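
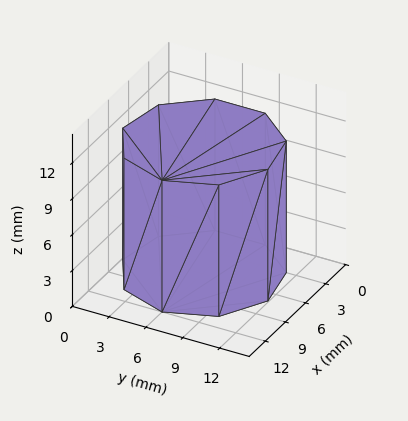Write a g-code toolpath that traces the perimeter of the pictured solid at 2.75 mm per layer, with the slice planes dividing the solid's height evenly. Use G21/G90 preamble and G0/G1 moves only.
Reading the render: the shape is a regular 9-sided prism (a cylinder approximated with 9 flat sides), circumscribed radius ≈ 6 mm, height ≈ 11 mm (dimensions read to the nearest mm from the axis ticks). For the g-code, the solid's height is divided into equal slices at the stated Δz and each level perimeter traced with G1 moves after a G0 lift.

; perimeter-only toolpath
G21 ; units = mm
G90 ; absolute positioning
G28 ; home
; layer 1
G0 Z2.75
G0 X12.00 Y6.00
G1 X10.60 Y9.86
G1 X7.04 Y11.91
G1 X3.00 Y11.20
G1 X0.36 Y8.05
G1 X0.36 Y3.95
G1 X3.00 Y0.80
G1 X7.04 Y0.09
G1 X10.60 Y2.14
G1 X12.00 Y6.00
; layer 2
G0 Z5.50
G0 X12.00 Y6.00
G1 X10.60 Y9.86
G1 X7.04 Y11.91
G1 X3.00 Y11.20
G1 X0.36 Y8.05
G1 X0.36 Y3.95
G1 X3.00 Y0.80
G1 X7.04 Y0.09
G1 X10.60 Y2.14
G1 X12.00 Y6.00
; layer 3
G0 Z8.25
G0 X12.00 Y6.00
G1 X10.60 Y9.86
G1 X7.04 Y11.91
G1 X3.00 Y11.20
G1 X0.36 Y8.05
G1 X0.36 Y3.95
G1 X3.00 Y0.80
G1 X7.04 Y0.09
G1 X10.60 Y2.14
G1 X12.00 Y6.00
; layer 4
G0 Z11.00
G0 X12.00 Y6.00
G1 X10.60 Y9.86
G1 X7.04 Y11.91
G1 X3.00 Y11.20
G1 X0.36 Y8.05
G1 X0.36 Y3.95
G1 X3.00 Y0.80
G1 X7.04 Y0.09
G1 X10.60 Y2.14
G1 X12.00 Y6.00
M2 ; end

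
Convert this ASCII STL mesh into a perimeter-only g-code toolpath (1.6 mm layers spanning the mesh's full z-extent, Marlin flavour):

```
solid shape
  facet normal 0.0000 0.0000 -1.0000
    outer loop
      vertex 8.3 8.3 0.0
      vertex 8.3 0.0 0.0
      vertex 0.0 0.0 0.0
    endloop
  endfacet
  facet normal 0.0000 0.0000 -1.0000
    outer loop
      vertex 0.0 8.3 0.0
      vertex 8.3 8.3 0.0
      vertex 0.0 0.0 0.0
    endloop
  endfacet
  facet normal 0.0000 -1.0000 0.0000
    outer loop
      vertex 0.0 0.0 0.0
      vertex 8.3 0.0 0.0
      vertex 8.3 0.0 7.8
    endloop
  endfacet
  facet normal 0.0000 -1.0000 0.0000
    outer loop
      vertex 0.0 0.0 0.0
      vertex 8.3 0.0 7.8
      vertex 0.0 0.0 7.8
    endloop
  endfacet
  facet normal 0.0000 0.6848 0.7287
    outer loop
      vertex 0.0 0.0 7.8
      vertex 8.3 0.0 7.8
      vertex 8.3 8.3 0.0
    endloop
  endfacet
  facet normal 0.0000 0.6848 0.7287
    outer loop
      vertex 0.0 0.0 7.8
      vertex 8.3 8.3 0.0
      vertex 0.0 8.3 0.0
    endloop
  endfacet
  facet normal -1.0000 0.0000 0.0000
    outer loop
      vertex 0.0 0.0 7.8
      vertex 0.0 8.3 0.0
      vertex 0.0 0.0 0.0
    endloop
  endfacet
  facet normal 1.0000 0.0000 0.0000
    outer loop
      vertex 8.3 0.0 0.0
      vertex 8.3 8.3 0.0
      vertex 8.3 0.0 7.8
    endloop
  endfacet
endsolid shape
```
; perimeter-only toolpath
G21 ; units = mm
G90 ; absolute positioning
G28 ; home
; layer 1
G0 Z1.6
G0 X0.0 Y0.0
G1 X8.3 Y0.0
G1 X8.3 Y6.6
G1 X0.0 Y6.6
G1 X0.0 Y0.0
; layer 2
G0 Z3.1
G0 X0.0 Y0.0
G1 X8.3 Y0.0
G1 X8.3 Y5.0
G1 X0.0 Y5.0
G1 X0.0 Y0.0
; layer 3
G0 Z4.7
G0 X0.0 Y0.0
G1 X8.3 Y0.0
G1 X8.3 Y3.3
G1 X0.0 Y3.3
G1 X0.0 Y0.0
; layer 4
G0 Z6.2
G0 X0.0 Y0.0
G1 X8.3 Y0.0
G1 X8.3 Y1.7
G1 X0.0 Y1.7
G1 X0.0 Y0.0
M2 ; end

The solid is a wedge (ramp): 8.3 × 8.3 mm base, rising to 7.8 mm along the y=0 edge and sloping linearly to z=0 at y=8.3. Slicing at Δz = 1.6 mm — 5 equal slices spanning the solid's height, so layer i sits at z = i·h/5 — gives 4 non-empty perimeters. Each is a 4-segment closed polygon; G0 lifts to the layer z and rapids to the start vertex, then G1 traces the edges. The cross-section shrinks linearly with z (the slice at the apex is degenerate and omitted).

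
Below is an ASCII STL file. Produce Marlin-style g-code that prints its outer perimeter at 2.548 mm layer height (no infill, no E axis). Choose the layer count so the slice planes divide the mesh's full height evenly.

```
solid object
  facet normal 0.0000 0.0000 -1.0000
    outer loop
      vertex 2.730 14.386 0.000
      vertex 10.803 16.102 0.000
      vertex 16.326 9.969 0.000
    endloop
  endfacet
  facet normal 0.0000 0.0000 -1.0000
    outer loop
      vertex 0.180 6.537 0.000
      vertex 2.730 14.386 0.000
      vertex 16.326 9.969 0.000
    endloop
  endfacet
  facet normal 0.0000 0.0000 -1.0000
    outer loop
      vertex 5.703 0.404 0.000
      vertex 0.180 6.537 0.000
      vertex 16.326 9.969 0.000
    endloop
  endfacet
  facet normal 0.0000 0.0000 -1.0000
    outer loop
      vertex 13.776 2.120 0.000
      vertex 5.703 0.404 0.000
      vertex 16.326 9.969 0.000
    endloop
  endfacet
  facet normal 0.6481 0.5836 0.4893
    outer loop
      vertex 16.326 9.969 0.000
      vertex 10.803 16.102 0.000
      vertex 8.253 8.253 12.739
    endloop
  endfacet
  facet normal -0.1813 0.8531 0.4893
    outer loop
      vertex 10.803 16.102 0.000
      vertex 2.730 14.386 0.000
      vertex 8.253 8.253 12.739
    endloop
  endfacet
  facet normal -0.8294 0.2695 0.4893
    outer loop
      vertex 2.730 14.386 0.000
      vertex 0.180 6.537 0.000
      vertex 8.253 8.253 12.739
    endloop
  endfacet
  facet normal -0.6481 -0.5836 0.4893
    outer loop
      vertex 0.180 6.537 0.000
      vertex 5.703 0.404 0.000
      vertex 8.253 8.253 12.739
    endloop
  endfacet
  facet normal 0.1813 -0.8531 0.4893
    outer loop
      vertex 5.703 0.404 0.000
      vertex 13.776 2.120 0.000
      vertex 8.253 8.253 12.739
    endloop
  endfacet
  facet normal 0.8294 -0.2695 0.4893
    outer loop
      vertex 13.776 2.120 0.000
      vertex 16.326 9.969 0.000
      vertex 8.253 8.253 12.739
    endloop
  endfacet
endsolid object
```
; perimeter-only toolpath
G21 ; units = mm
G90 ; absolute positioning
G28 ; home
; layer 1
G0 Z2.548
G0 X14.711 Y9.626
G1 X10.293 Y14.532
G1 X3.835 Y13.159
G1 X1.795 Y6.880
G1 X6.213 Y1.974
G1 X12.671 Y3.347
G1 X14.711 Y9.626
; layer 2
G0 Z5.096
G0 X13.097 Y9.283
G1 X9.783 Y12.962
G1 X4.939 Y11.933
G1 X3.409 Y7.223
G1 X6.723 Y3.544
G1 X11.567 Y4.573
G1 X13.097 Y9.283
; layer 3
G0 Z7.643
G0 X11.482 Y8.939
G1 X9.273 Y11.393
G1 X6.044 Y10.706
G1 X5.024 Y7.567
G1 X7.233 Y5.113
G1 X10.462 Y5.800
G1 X11.482 Y8.939
; layer 4
G0 Z10.191
G0 X9.868 Y8.596
G1 X8.763 Y9.823
G1 X7.148 Y9.480
G1 X6.638 Y7.910
G1 X7.743 Y6.683
G1 X9.358 Y7.026
G1 X9.868 Y8.596
M2 ; end

The solid is a regular 6-sided pyramid, base circumscribed radius ≈ 8.25 mm, apex at z ≈ 12.7 mm. Slicing at Δz = 2.548 mm — 5 equal slices spanning the solid's height, so layer i sits at z = i·h/5 — gives 4 non-empty perimeters. Each is a 6-segment closed polygon; G0 lifts to the layer z and rapids to the start vertex, then G1 traces the edges. The cross-section shrinks linearly with z (the slice at the apex is degenerate and omitted).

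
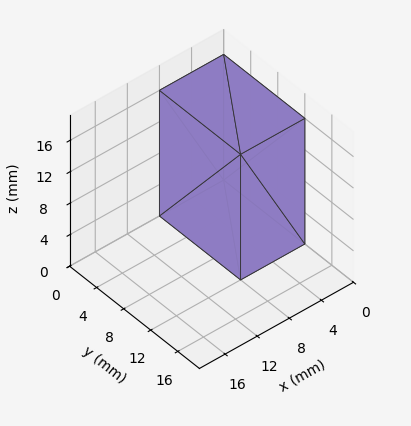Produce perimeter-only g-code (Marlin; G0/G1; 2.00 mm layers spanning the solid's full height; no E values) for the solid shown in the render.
Reading the render: the shape is a rectangular box, roughly 8 × 12 mm footprint and 16 mm tall (dimensions read to the nearest mm from the axis ticks). For the g-code, the solid's height is divided into equal slices at the stated Δz and each level perimeter traced with G1 moves after a G0 lift.

; perimeter-only toolpath
G21 ; units = mm
G90 ; absolute positioning
G28 ; home
; layer 1
G0 Z2.00
G0 X0.00 Y0.00
G1 X8.00 Y0.00
G1 X8.00 Y12.00
G1 X0.00 Y12.00
G1 X0.00 Y0.00
; layer 2
G0 Z4.00
G0 X0.00 Y0.00
G1 X8.00 Y0.00
G1 X8.00 Y12.00
G1 X0.00 Y12.00
G1 X0.00 Y0.00
; layer 3
G0 Z6.00
G0 X0.00 Y0.00
G1 X8.00 Y0.00
G1 X8.00 Y12.00
G1 X0.00 Y12.00
G1 X0.00 Y0.00
; layer 4
G0 Z8.00
G0 X0.00 Y0.00
G1 X8.00 Y0.00
G1 X8.00 Y12.00
G1 X0.00 Y12.00
G1 X0.00 Y0.00
; layer 5
G0 Z10.00
G0 X0.00 Y0.00
G1 X8.00 Y0.00
G1 X8.00 Y12.00
G1 X0.00 Y12.00
G1 X0.00 Y0.00
; layer 6
G0 Z12.00
G0 X0.00 Y0.00
G1 X8.00 Y0.00
G1 X8.00 Y12.00
G1 X0.00 Y12.00
G1 X0.00 Y0.00
; layer 7
G0 Z14.00
G0 X0.00 Y0.00
G1 X8.00 Y0.00
G1 X8.00 Y12.00
G1 X0.00 Y12.00
G1 X0.00 Y0.00
; layer 8
G0 Z16.00
G0 X0.00 Y0.00
G1 X8.00 Y0.00
G1 X8.00 Y12.00
G1 X0.00 Y12.00
G1 X0.00 Y0.00
M2 ; end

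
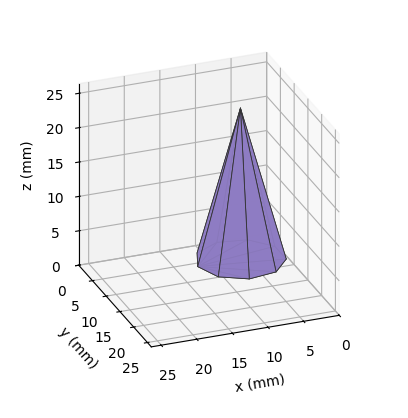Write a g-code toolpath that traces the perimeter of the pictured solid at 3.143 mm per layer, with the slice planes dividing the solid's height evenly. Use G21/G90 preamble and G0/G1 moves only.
Reading the render: the shape is a regular 9-sided pyramid, base circumscribed radius ≈ 6 mm, apex at z ≈ 22 mm (dimensions read to the nearest mm from the axis ticks). For the g-code, the solid's height is divided into equal slices at the stated Δz and each level perimeter traced with G1 moves after a G0 lift.

; perimeter-only toolpath
G21 ; units = mm
G90 ; absolute positioning
G28 ; home
; layer 1
G0 Z3.143
G0 X11.143 Y6.000
G1 X9.939 Y9.306
G1 X6.893 Y11.065
G1 X3.429 Y10.454
G1 X1.167 Y7.759
G1 X1.167 Y4.241
G1 X3.429 Y1.546
G1 X6.893 Y0.935
G1 X9.939 Y2.694
G1 X11.143 Y6.000
; layer 2
G0 Z6.286
G0 X10.286 Y6.000
G1 X9.283 Y8.755
G1 X6.744 Y10.221
G1 X3.857 Y9.711
G1 X1.973 Y7.466
G1 X1.973 Y4.534
G1 X3.857 Y2.289
G1 X6.744 Y1.779
G1 X9.283 Y3.245
G1 X10.286 Y6.000
; layer 3
G0 Z9.429
G0 X9.429 Y6.000
G1 X8.626 Y8.204
G1 X6.595 Y9.377
G1 X4.286 Y8.969
G1 X2.778 Y7.173
G1 X2.778 Y4.827
G1 X4.286 Y3.031
G1 X6.595 Y2.623
G1 X8.626 Y3.796
G1 X9.429 Y6.000
; layer 4
G0 Z12.571
G0 X8.571 Y6.000
G1 X7.970 Y7.653
G1 X6.447 Y8.532
G1 X4.714 Y8.227
G1 X3.584 Y6.879
G1 X3.584 Y5.121
G1 X4.714 Y3.773
G1 X6.447 Y3.468
G1 X7.970 Y4.347
G1 X8.571 Y6.000
; layer 5
G0 Z15.714
G0 X7.714 Y6.000
G1 X7.313 Y7.102
G1 X6.298 Y7.688
G1 X5.143 Y7.485
G1 X4.389 Y6.586
G1 X4.389 Y5.414
G1 X5.143 Y4.515
G1 X6.298 Y4.312
G1 X7.313 Y4.898
G1 X7.714 Y6.000
; layer 6
G0 Z18.857
G0 X6.857 Y6.000
G1 X6.657 Y6.551
G1 X6.149 Y6.844
G1 X5.571 Y6.742
G1 X5.195 Y6.293
G1 X5.195 Y5.707
G1 X5.571 Y5.258
G1 X6.149 Y5.156
G1 X6.657 Y5.449
G1 X6.857 Y6.000
M2 ; end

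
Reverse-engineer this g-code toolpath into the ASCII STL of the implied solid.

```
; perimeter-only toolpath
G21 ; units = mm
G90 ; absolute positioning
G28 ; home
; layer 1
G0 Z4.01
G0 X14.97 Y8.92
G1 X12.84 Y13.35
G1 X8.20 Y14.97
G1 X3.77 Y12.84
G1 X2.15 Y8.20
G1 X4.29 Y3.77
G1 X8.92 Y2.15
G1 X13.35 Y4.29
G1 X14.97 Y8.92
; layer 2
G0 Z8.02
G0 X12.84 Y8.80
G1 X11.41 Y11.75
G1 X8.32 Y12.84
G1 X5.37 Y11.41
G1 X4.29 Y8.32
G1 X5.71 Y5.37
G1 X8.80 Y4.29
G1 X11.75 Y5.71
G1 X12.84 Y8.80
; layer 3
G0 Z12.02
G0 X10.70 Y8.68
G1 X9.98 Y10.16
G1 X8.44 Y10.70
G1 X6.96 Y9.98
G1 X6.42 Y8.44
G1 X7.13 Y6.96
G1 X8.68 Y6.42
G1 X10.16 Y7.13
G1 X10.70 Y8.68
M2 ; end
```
solid part
  facet normal 0.0000 0.0000 -1.0000
    outer loop
      vertex 8.08 17.11 0.00
      vertex 14.26 14.95 0.00
      vertex 17.11 9.04 0.00
    endloop
  endfacet
  facet normal 0.0000 0.0000 -1.0000
    outer loop
      vertex 2.17 14.26 0.00
      vertex 8.08 17.11 0.00
      vertex 17.11 9.04 0.00
    endloop
  endfacet
  facet normal 0.0000 0.0000 -1.0000
    outer loop
      vertex 0.01 8.08 0.00
      vertex 2.17 14.26 0.00
      vertex 17.11 9.04 0.00
    endloop
  endfacet
  facet normal 0.0000 0.0000 -1.0000
    outer loop
      vertex 2.86 2.17 0.00
      vertex 0.01 8.08 0.00
      vertex 17.11 9.04 0.00
    endloop
  endfacet
  facet normal 0.0000 0.0000 -1.0000
    outer loop
      vertex 9.04 0.01 0.00
      vertex 2.86 2.17 0.00
      vertex 17.11 9.04 0.00
    endloop
  endfacet
  facet normal 0.0000 0.0000 -1.0000
    outer loop
      vertex 14.95 2.86 0.00
      vertex 9.04 0.01 0.00
      vertex 17.11 9.04 0.00
    endloop
  endfacet
  facet normal 0.8078 0.3895 0.4425
    outer loop
      vertex 17.11 9.04 0.00
      vertex 14.26 14.95 0.00
      vertex 8.56 8.56 16.03
    endloop
  endfacet
  facet normal 0.2959 0.8465 0.4426
    outer loop
      vertex 14.26 14.95 0.00
      vertex 8.08 17.11 0.00
      vertex 8.56 8.56 16.03
    endloop
  endfacet
  facet normal -0.3895 0.8078 0.4425
    outer loop
      vertex 8.08 17.11 0.00
      vertex 2.17 14.26 0.00
      vertex 8.56 8.56 16.03
    endloop
  endfacet
  facet normal -0.8465 0.2959 0.4426
    outer loop
      vertex 2.17 14.26 0.00
      vertex 0.01 8.08 0.00
      vertex 8.56 8.56 16.03
    endloop
  endfacet
  facet normal -0.8078 -0.3895 0.4425
    outer loop
      vertex 0.01 8.08 0.00
      vertex 2.86 2.17 0.00
      vertex 8.56 8.56 16.03
    endloop
  endfacet
  facet normal -0.2959 -0.8465 0.4426
    outer loop
      vertex 2.86 2.17 0.00
      vertex 9.04 0.01 0.00
      vertex 8.56 8.56 16.03
    endloop
  endfacet
  facet normal 0.3895 -0.8078 0.4425
    outer loop
      vertex 9.04 0.01 0.00
      vertex 14.95 2.86 0.00
      vertex 8.56 8.56 16.03
    endloop
  endfacet
  facet normal 0.8465 -0.2959 0.4426
    outer loop
      vertex 14.95 2.86 0.00
      vertex 17.11 9.04 0.00
      vertex 8.56 8.56 16.03
    endloop
  endfacet
endsolid part

The G0 Z moves step by Δz≈4.01 mm. The G1 loops shrink linearly with z, so the solid tapers from its base footprint up to z≈16. Closing with a flat bottom cap and the tapered top and triangulating gives 14 facets — a regular 8-sided pyramid, base circumscribed radius ≈ 8.56 mm, apex at z ≈ 16 mm.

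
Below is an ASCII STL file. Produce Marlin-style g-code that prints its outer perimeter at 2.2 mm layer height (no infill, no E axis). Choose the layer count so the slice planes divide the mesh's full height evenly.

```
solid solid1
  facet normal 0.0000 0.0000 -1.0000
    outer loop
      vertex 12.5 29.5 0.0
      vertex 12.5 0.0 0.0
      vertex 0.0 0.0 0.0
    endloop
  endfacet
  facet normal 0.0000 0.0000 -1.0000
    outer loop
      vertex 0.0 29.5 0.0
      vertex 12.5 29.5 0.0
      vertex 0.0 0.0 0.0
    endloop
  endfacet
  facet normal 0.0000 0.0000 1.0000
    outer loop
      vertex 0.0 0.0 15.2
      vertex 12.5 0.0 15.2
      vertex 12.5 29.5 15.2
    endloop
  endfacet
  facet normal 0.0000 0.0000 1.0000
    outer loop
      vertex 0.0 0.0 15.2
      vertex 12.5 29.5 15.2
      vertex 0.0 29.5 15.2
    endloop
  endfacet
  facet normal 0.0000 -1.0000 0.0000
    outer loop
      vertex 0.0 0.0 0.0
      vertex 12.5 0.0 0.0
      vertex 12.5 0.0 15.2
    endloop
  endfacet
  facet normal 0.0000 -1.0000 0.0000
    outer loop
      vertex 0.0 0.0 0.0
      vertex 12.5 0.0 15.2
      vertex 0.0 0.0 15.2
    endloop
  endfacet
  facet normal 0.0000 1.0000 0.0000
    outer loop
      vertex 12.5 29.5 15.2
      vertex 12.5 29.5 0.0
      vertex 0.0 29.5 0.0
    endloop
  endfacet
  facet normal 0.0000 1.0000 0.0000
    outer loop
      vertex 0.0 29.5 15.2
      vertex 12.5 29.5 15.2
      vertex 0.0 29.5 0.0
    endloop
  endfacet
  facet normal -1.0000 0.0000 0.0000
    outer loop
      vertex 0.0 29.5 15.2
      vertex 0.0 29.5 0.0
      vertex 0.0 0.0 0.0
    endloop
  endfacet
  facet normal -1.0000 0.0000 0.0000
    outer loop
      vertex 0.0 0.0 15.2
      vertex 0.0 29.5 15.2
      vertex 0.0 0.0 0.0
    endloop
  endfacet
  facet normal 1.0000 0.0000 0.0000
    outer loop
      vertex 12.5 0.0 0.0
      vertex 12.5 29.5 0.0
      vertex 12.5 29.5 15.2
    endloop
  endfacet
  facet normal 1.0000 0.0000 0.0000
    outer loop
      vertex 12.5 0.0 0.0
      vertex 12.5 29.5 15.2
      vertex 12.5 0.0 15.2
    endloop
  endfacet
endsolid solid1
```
; perimeter-only toolpath
G21 ; units = mm
G90 ; absolute positioning
G28 ; home
; layer 1
G0 Z2.2
G0 X0.0 Y0.0
G1 X12.5 Y0.0
G1 X12.5 Y29.5
G1 X0.0 Y29.5
G1 X0.0 Y0.0
; layer 2
G0 Z4.3
G0 X0.0 Y0.0
G1 X12.5 Y0.0
G1 X12.5 Y29.5
G1 X0.0 Y29.5
G1 X0.0 Y0.0
; layer 3
G0 Z6.5
G0 X0.0 Y0.0
G1 X12.5 Y0.0
G1 X12.5 Y29.5
G1 X0.0 Y29.5
G1 X0.0 Y0.0
; layer 4
G0 Z8.7
G0 X0.0 Y0.0
G1 X12.5 Y0.0
G1 X12.5 Y29.5
G1 X0.0 Y29.5
G1 X0.0 Y0.0
; layer 5
G0 Z10.9
G0 X0.0 Y0.0
G1 X12.5 Y0.0
G1 X12.5 Y29.5
G1 X0.0 Y29.5
G1 X0.0 Y0.0
; layer 6
G0 Z13.0
G0 X0.0 Y0.0
G1 X12.5 Y0.0
G1 X12.5 Y29.5
G1 X0.0 Y29.5
G1 X0.0 Y0.0
; layer 7
G0 Z15.2
G0 X0.0 Y0.0
G1 X12.5 Y0.0
G1 X12.5 Y29.5
G1 X0.0 Y29.5
G1 X0.0 Y0.0
M2 ; end

The solid is a rectangular box, roughly 12.5 × 29.5 mm footprint and 15.2 mm tall. Slicing at Δz = 2.2 mm — 7 equal slices spanning the solid's height, so layer i sits at z = i·h/7 — gives 7 non-empty perimeters. Each is a 4-segment closed polygon; G0 lifts to the layer z and rapids to the start vertex, then G1 traces the edges.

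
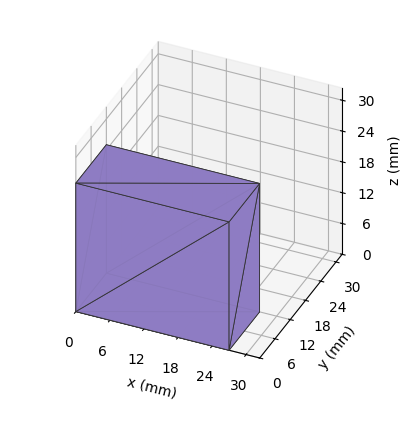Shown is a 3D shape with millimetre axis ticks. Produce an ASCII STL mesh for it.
Reading the render: the shape is a rectangular box, roughly 27 × 12 mm footprint and 25 mm tall (dimensions read to the nearest mm from the axis ticks). For the STL, each face is triangulated and given an outward normal.

solid part
  facet normal 0.0000 0.0000 -1.0000
    outer loop
      vertex 27.000 12.000 0.000
      vertex 27.000 0.000 0.000
      vertex 0.000 0.000 0.000
    endloop
  endfacet
  facet normal 0.0000 0.0000 -1.0000
    outer loop
      vertex 0.000 12.000 0.000
      vertex 27.000 12.000 0.000
      vertex 0.000 0.000 0.000
    endloop
  endfacet
  facet normal 0.0000 0.0000 1.0000
    outer loop
      vertex 0.000 0.000 25.000
      vertex 27.000 0.000 25.000
      vertex 27.000 12.000 25.000
    endloop
  endfacet
  facet normal 0.0000 0.0000 1.0000
    outer loop
      vertex 0.000 0.000 25.000
      vertex 27.000 12.000 25.000
      vertex 0.000 12.000 25.000
    endloop
  endfacet
  facet normal 0.0000 -1.0000 0.0000
    outer loop
      vertex 0.000 0.000 0.000
      vertex 27.000 0.000 0.000
      vertex 27.000 0.000 25.000
    endloop
  endfacet
  facet normal 0.0000 -1.0000 0.0000
    outer loop
      vertex 0.000 0.000 0.000
      vertex 27.000 0.000 25.000
      vertex 0.000 0.000 25.000
    endloop
  endfacet
  facet normal 0.0000 1.0000 0.0000
    outer loop
      vertex 27.000 12.000 25.000
      vertex 27.000 12.000 0.000
      vertex 0.000 12.000 0.000
    endloop
  endfacet
  facet normal 0.0000 1.0000 0.0000
    outer loop
      vertex 0.000 12.000 25.000
      vertex 27.000 12.000 25.000
      vertex 0.000 12.000 0.000
    endloop
  endfacet
  facet normal -1.0000 0.0000 0.0000
    outer loop
      vertex 0.000 12.000 25.000
      vertex 0.000 12.000 0.000
      vertex 0.000 0.000 0.000
    endloop
  endfacet
  facet normal -1.0000 0.0000 0.0000
    outer loop
      vertex 0.000 0.000 25.000
      vertex 0.000 12.000 25.000
      vertex 0.000 0.000 0.000
    endloop
  endfacet
  facet normal 1.0000 0.0000 0.0000
    outer loop
      vertex 27.000 0.000 0.000
      vertex 27.000 12.000 0.000
      vertex 27.000 12.000 25.000
    endloop
  endfacet
  facet normal 1.0000 0.0000 0.0000
    outer loop
      vertex 27.000 0.000 0.000
      vertex 27.000 12.000 25.000
      vertex 27.000 0.000 25.000
    endloop
  endfacet
endsolid part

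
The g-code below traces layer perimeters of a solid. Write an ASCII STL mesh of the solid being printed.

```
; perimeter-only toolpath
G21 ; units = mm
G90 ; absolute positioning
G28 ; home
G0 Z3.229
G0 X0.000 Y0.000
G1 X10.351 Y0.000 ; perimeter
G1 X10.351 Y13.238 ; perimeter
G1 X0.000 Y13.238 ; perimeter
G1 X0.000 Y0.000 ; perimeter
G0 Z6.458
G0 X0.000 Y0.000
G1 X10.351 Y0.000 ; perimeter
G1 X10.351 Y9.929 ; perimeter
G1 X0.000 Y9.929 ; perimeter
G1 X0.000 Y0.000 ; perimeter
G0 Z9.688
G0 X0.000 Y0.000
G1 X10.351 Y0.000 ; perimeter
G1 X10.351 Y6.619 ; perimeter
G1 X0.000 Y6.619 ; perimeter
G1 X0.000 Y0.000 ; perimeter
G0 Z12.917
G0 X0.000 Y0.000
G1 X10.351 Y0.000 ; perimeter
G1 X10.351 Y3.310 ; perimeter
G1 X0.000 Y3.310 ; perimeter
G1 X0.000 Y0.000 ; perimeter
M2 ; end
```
solid part
  facet normal 0.0000 0.0000 -1.0000
    outer loop
      vertex 10.351 16.548 0.000
      vertex 10.351 0.000 0.000
      vertex 0.000 0.000 0.000
    endloop
  endfacet
  facet normal 0.0000 0.0000 -1.0000
    outer loop
      vertex 0.000 16.548 0.000
      vertex 10.351 16.548 0.000
      vertex 0.000 0.000 0.000
    endloop
  endfacet
  facet normal 0.0000 -1.0000 0.0000
    outer loop
      vertex 0.000 0.000 0.000
      vertex 10.351 0.000 0.000
      vertex 10.351 0.000 16.146
    endloop
  endfacet
  facet normal 0.0000 -1.0000 0.0000
    outer loop
      vertex 0.000 0.000 0.000
      vertex 10.351 0.000 16.146
      vertex 0.000 0.000 16.146
    endloop
  endfacet
  facet normal 0.0000 0.6984 0.7157
    outer loop
      vertex 0.000 0.000 16.146
      vertex 10.351 0.000 16.146
      vertex 10.351 16.548 0.000
    endloop
  endfacet
  facet normal 0.0000 0.6984 0.7157
    outer loop
      vertex 0.000 0.000 16.146
      vertex 10.351 16.548 0.000
      vertex 0.000 16.548 0.000
    endloop
  endfacet
  facet normal -1.0000 0.0000 0.0000
    outer loop
      vertex 0.000 0.000 16.146
      vertex 0.000 16.548 0.000
      vertex 0.000 0.000 0.000
    endloop
  endfacet
  facet normal 1.0000 0.0000 0.0000
    outer loop
      vertex 10.351 0.000 0.000
      vertex 10.351 16.548 0.000
      vertex 10.351 0.000 16.146
    endloop
  endfacet
endsolid part

The G0 Z moves step by Δz≈3.229 mm. The G1 loops shrink linearly with z, so the solid tapers from its base footprint up to z≈16.1. Closing with a flat bottom cap and the tapered top and triangulating gives 8 facets — a wedge (ramp): 10.4 × 16.5 mm base, rising to 16.1 mm along the y=0 edge and sloping linearly to z=0 at y=16.5.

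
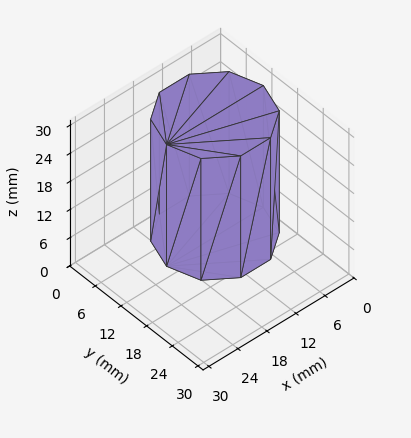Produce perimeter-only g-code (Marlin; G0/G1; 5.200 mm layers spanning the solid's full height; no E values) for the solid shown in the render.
Reading the render: the shape is a regular 10-sided prism (a cylinder approximated with 10 flat sides), circumscribed radius ≈ 10 mm, height ≈ 26 mm (dimensions read to the nearest mm from the axis ticks). For the g-code, the solid's height is divided into equal slices at the stated Δz and each level perimeter traced with G1 moves after a G0 lift.

; perimeter-only toolpath
G21 ; units = mm
G90 ; absolute positioning
G28 ; home
; layer 1
G0 Z5.200
G0 X20.000 Y10.000
G1 X18.090 Y15.878
G1 X13.090 Y19.511
G1 X6.910 Y19.511
G1 X1.910 Y15.878
G1 X0.000 Y10.000
G1 X1.910 Y4.122
G1 X6.910 Y0.489
G1 X13.090 Y0.489
G1 X18.090 Y4.122
G1 X20.000 Y10.000
; layer 2
G0 Z10.400
G0 X20.000 Y10.000
G1 X18.090 Y15.878
G1 X13.090 Y19.511
G1 X6.910 Y19.511
G1 X1.910 Y15.878
G1 X0.000 Y10.000
G1 X1.910 Y4.122
G1 X6.910 Y0.489
G1 X13.090 Y0.489
G1 X18.090 Y4.122
G1 X20.000 Y10.000
; layer 3
G0 Z15.600
G0 X20.000 Y10.000
G1 X18.090 Y15.878
G1 X13.090 Y19.511
G1 X6.910 Y19.511
G1 X1.910 Y15.878
G1 X0.000 Y10.000
G1 X1.910 Y4.122
G1 X6.910 Y0.489
G1 X13.090 Y0.489
G1 X18.090 Y4.122
G1 X20.000 Y10.000
; layer 4
G0 Z20.800
G0 X20.000 Y10.000
G1 X18.090 Y15.878
G1 X13.090 Y19.511
G1 X6.910 Y19.511
G1 X1.910 Y15.878
G1 X0.000 Y10.000
G1 X1.910 Y4.122
G1 X6.910 Y0.489
G1 X13.090 Y0.489
G1 X18.090 Y4.122
G1 X20.000 Y10.000
; layer 5
G0 Z26.000
G0 X20.000 Y10.000
G1 X18.090 Y15.878
G1 X13.090 Y19.511
G1 X6.910 Y19.511
G1 X1.910 Y15.878
G1 X0.000 Y10.000
G1 X1.910 Y4.122
G1 X6.910 Y0.489
G1 X13.090 Y0.489
G1 X18.090 Y4.122
G1 X20.000 Y10.000
M2 ; end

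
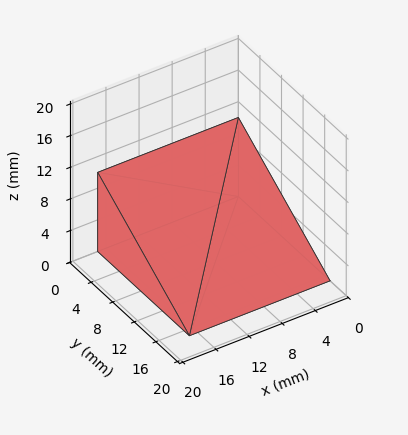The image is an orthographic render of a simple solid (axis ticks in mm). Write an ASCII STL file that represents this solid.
Reading the render: the shape is a wedge (ramp): 17 × 17 mm base, rising to 10 mm along the y=0 edge and sloping linearly to z=0 at y=17 (dimensions read to the nearest mm from the axis ticks). For the STL, each face is triangulated and given an outward normal.

solid part
  facet normal 0.0000 0.0000 -1.0000
    outer loop
      vertex 17.0 17.0 0.0
      vertex 17.0 0.0 0.0
      vertex 0.0 0.0 0.0
    endloop
  endfacet
  facet normal 0.0000 0.0000 -1.0000
    outer loop
      vertex 0.0 17.0 0.0
      vertex 17.0 17.0 0.0
      vertex 0.0 0.0 0.0
    endloop
  endfacet
  facet normal 0.0000 -1.0000 0.0000
    outer loop
      vertex 0.0 0.0 0.0
      vertex 17.0 0.0 0.0
      vertex 17.0 0.0 10.0
    endloop
  endfacet
  facet normal 0.0000 -1.0000 0.0000
    outer loop
      vertex 0.0 0.0 0.0
      vertex 17.0 0.0 10.0
      vertex 0.0 0.0 10.0
    endloop
  endfacet
  facet normal 0.0000 0.5070 0.8619
    outer loop
      vertex 0.0 0.0 10.0
      vertex 17.0 0.0 10.0
      vertex 17.0 17.0 0.0
    endloop
  endfacet
  facet normal 0.0000 0.5070 0.8619
    outer loop
      vertex 0.0 0.0 10.0
      vertex 17.0 17.0 0.0
      vertex 0.0 17.0 0.0
    endloop
  endfacet
  facet normal -1.0000 0.0000 0.0000
    outer loop
      vertex 0.0 0.0 10.0
      vertex 0.0 17.0 0.0
      vertex 0.0 0.0 0.0
    endloop
  endfacet
  facet normal 1.0000 0.0000 0.0000
    outer loop
      vertex 17.0 0.0 0.0
      vertex 17.0 17.0 0.0
      vertex 17.0 0.0 10.0
    endloop
  endfacet
endsolid part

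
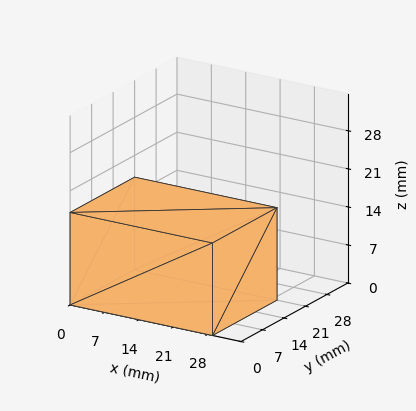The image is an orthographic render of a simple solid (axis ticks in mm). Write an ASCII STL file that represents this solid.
Reading the render: the shape is a rectangular box, roughly 29 × 21 mm footprint and 17 mm tall (dimensions read to the nearest mm from the axis ticks). For the STL, each face is triangulated and given an outward normal.

solid part
  facet normal 0.0000 0.0000 -1.0000
    outer loop
      vertex 29.0 21.0 0.0
      vertex 29.0 0.0 0.0
      vertex 0.0 0.0 0.0
    endloop
  endfacet
  facet normal 0.0000 0.0000 -1.0000
    outer loop
      vertex 0.0 21.0 0.0
      vertex 29.0 21.0 0.0
      vertex 0.0 0.0 0.0
    endloop
  endfacet
  facet normal 0.0000 0.0000 1.0000
    outer loop
      vertex 0.0 0.0 17.0
      vertex 29.0 0.0 17.0
      vertex 29.0 21.0 17.0
    endloop
  endfacet
  facet normal 0.0000 0.0000 1.0000
    outer loop
      vertex 0.0 0.0 17.0
      vertex 29.0 21.0 17.0
      vertex 0.0 21.0 17.0
    endloop
  endfacet
  facet normal 0.0000 -1.0000 0.0000
    outer loop
      vertex 0.0 0.0 0.0
      vertex 29.0 0.0 0.0
      vertex 29.0 0.0 17.0
    endloop
  endfacet
  facet normal 0.0000 -1.0000 0.0000
    outer loop
      vertex 0.0 0.0 0.0
      vertex 29.0 0.0 17.0
      vertex 0.0 0.0 17.0
    endloop
  endfacet
  facet normal 0.0000 1.0000 0.0000
    outer loop
      vertex 29.0 21.0 17.0
      vertex 29.0 21.0 0.0
      vertex 0.0 21.0 0.0
    endloop
  endfacet
  facet normal 0.0000 1.0000 0.0000
    outer loop
      vertex 0.0 21.0 17.0
      vertex 29.0 21.0 17.0
      vertex 0.0 21.0 0.0
    endloop
  endfacet
  facet normal -1.0000 0.0000 0.0000
    outer loop
      vertex 0.0 21.0 17.0
      vertex 0.0 21.0 0.0
      vertex 0.0 0.0 0.0
    endloop
  endfacet
  facet normal -1.0000 0.0000 0.0000
    outer loop
      vertex 0.0 0.0 17.0
      vertex 0.0 21.0 17.0
      vertex 0.0 0.0 0.0
    endloop
  endfacet
  facet normal 1.0000 0.0000 0.0000
    outer loop
      vertex 29.0 0.0 0.0
      vertex 29.0 21.0 0.0
      vertex 29.0 21.0 17.0
    endloop
  endfacet
  facet normal 1.0000 0.0000 0.0000
    outer loop
      vertex 29.0 0.0 0.0
      vertex 29.0 21.0 17.0
      vertex 29.0 0.0 17.0
    endloop
  endfacet
endsolid part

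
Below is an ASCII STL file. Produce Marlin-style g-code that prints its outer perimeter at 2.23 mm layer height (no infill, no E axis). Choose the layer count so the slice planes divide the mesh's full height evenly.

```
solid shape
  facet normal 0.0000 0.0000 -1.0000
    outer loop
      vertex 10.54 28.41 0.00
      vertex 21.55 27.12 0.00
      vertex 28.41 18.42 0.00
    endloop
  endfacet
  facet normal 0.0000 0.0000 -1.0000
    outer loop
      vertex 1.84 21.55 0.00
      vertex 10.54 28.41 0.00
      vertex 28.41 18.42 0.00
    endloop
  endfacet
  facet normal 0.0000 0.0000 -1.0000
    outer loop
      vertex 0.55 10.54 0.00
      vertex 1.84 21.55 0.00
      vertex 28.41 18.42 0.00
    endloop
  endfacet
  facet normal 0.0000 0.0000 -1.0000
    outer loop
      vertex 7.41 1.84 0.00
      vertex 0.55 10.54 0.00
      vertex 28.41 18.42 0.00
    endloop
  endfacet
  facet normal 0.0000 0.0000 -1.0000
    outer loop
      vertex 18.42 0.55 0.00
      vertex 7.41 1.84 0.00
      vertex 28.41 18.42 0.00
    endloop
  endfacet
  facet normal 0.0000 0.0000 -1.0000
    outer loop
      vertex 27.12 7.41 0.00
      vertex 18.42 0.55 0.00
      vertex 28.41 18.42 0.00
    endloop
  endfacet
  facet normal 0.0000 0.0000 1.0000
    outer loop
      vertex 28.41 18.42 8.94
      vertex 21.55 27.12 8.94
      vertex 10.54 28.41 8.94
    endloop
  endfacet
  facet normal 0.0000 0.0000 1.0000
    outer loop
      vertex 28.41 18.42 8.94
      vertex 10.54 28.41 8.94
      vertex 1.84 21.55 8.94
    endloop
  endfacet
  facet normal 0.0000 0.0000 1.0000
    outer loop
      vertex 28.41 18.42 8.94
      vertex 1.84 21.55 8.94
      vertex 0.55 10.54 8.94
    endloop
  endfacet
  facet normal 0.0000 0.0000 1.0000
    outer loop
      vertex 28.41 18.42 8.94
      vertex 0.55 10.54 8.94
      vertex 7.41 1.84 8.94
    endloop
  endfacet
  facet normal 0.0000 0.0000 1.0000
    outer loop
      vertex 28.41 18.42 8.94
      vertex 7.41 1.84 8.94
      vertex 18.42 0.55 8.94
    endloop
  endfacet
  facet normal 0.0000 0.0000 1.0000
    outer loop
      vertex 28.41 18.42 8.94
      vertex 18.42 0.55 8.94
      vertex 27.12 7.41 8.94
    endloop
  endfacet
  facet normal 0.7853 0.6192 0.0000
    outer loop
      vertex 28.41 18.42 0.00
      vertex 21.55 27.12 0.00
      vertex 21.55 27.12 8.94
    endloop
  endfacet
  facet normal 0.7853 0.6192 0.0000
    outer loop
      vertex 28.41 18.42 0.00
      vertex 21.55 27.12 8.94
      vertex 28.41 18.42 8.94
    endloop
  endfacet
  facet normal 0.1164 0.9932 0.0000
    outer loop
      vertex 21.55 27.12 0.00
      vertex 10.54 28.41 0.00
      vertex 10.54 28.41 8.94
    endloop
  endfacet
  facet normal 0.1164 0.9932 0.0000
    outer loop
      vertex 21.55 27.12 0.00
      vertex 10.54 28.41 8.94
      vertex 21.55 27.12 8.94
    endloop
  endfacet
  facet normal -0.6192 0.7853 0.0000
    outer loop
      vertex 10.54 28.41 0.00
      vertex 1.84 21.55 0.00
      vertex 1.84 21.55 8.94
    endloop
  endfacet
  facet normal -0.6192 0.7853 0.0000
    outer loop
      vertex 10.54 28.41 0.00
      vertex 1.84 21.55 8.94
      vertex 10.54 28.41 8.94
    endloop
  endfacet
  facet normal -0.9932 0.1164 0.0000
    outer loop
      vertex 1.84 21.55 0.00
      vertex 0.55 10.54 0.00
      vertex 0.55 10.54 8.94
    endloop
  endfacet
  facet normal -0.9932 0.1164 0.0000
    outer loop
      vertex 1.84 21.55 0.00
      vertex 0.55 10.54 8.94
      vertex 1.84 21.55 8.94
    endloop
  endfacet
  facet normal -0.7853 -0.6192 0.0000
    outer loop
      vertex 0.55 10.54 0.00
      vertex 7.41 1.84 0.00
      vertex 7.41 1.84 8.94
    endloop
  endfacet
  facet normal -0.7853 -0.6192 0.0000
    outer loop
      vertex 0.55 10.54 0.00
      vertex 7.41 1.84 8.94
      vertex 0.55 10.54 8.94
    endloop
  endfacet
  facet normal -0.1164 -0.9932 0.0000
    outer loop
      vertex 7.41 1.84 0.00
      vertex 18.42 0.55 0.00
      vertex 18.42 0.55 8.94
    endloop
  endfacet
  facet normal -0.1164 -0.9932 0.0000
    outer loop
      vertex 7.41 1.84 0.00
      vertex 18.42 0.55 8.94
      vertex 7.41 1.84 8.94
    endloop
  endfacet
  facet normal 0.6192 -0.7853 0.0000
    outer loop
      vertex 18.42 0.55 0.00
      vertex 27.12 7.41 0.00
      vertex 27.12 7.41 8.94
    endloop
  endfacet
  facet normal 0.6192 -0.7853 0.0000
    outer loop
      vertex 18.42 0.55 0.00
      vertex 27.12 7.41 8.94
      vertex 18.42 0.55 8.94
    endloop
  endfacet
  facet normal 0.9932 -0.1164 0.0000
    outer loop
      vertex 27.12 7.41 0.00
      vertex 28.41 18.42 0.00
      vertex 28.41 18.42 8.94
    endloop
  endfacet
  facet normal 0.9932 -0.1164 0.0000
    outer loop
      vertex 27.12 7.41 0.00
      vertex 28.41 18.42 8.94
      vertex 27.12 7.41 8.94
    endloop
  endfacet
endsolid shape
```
; perimeter-only toolpath
G21 ; units = mm
G90 ; absolute positioning
G28 ; home
; layer 1
G0 Z2.23
G0 X28.41 Y18.42
G1 X21.55 Y27.12
G1 X10.54 Y28.41
G1 X1.84 Y21.55
G1 X0.55 Y10.54
G1 X7.41 Y1.84
G1 X18.42 Y0.55
G1 X27.12 Y7.41
G1 X28.41 Y18.42
; layer 2
G0 Z4.47
G0 X28.41 Y18.42
G1 X21.55 Y27.12
G1 X10.54 Y28.41
G1 X1.84 Y21.55
G1 X0.55 Y10.54
G1 X7.41 Y1.84
G1 X18.42 Y0.55
G1 X27.12 Y7.41
G1 X28.41 Y18.42
; layer 3
G0 Z6.71
G0 X28.41 Y18.42
G1 X21.55 Y27.12
G1 X10.54 Y28.41
G1 X1.84 Y21.55
G1 X0.55 Y10.54
G1 X7.41 Y1.84
G1 X18.42 Y0.55
G1 X27.12 Y7.41
G1 X28.41 Y18.42
; layer 4
G0 Z8.94
G0 X28.41 Y18.42
G1 X21.55 Y27.12
G1 X10.54 Y28.41
G1 X1.84 Y21.55
G1 X0.55 Y10.54
G1 X7.41 Y1.84
G1 X18.42 Y0.55
G1 X27.12 Y7.41
G1 X28.41 Y18.42
M2 ; end

The solid is a regular 8-sided prism (a cylinder approximated with 8 flat sides), circumscribed radius ≈ 14.5 mm, height ≈ 8.94 mm. Slicing at Δz = 2.23 mm — 4 equal slices spanning the solid's height, so layer i sits at z = i·h/4 — gives 4 non-empty perimeters. Each is a 8-segment closed polygon; G0 lifts to the layer z and rapids to the start vertex, then G1 traces the edges.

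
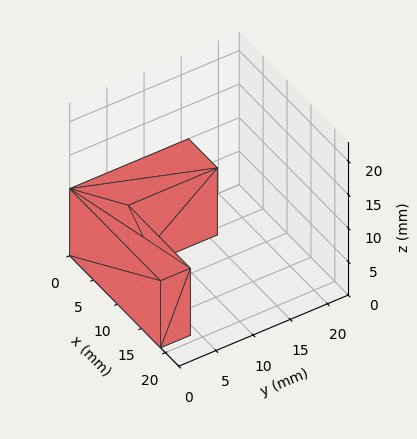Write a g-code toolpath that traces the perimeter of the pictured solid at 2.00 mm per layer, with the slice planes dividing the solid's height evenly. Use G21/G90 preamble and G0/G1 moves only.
Reading the render: the shape is an L-shaped prism: outer 19 × 16 mm, arm thicknesses ≈ 4 mm (horizontal) and 6 mm (vertical), extruded 10 mm in z (dimensions read to the nearest mm from the axis ticks). For the g-code, the solid's height is divided into equal slices at the stated Δz and each level perimeter traced with G1 moves after a G0 lift.

; perimeter-only toolpath
G21 ; units = mm
G90 ; absolute positioning
G28 ; home
; layer 1
G0 Z2.00
G0 X0.00 Y0.00
G1 X19.00 Y0.00
G1 X19.00 Y4.00
G1 X6.00 Y4.00
G1 X6.00 Y16.00
G1 X0.00 Y16.00
G1 X0.00 Y0.00
; layer 2
G0 Z4.00
G0 X0.00 Y0.00
G1 X19.00 Y0.00
G1 X19.00 Y4.00
G1 X6.00 Y4.00
G1 X6.00 Y16.00
G1 X0.00 Y16.00
G1 X0.00 Y0.00
; layer 3
G0 Z6.00
G0 X0.00 Y0.00
G1 X19.00 Y0.00
G1 X19.00 Y4.00
G1 X6.00 Y4.00
G1 X6.00 Y16.00
G1 X0.00 Y16.00
G1 X0.00 Y0.00
; layer 4
G0 Z8.00
G0 X0.00 Y0.00
G1 X19.00 Y0.00
G1 X19.00 Y4.00
G1 X6.00 Y4.00
G1 X6.00 Y16.00
G1 X0.00 Y16.00
G1 X0.00 Y0.00
; layer 5
G0 Z10.00
G0 X0.00 Y0.00
G1 X19.00 Y0.00
G1 X19.00 Y4.00
G1 X6.00 Y4.00
G1 X6.00 Y16.00
G1 X0.00 Y16.00
G1 X0.00 Y0.00
M2 ; end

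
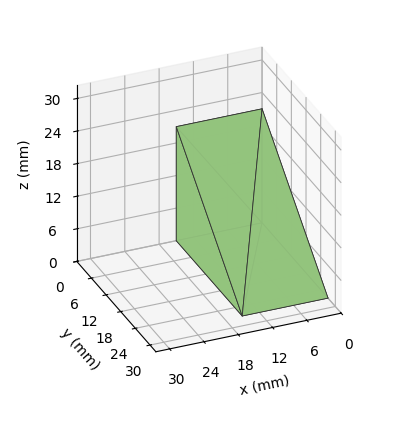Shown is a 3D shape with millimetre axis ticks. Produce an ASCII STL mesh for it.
Reading the render: the shape is a wedge (ramp): 15 × 27 mm base, rising to 21 mm along the y=0 edge and sloping linearly to z=0 at y=27 (dimensions read to the nearest mm from the axis ticks). For the STL, each face is triangulated and given an outward normal.

solid part
  facet normal 0.0000 0.0000 -1.0000
    outer loop
      vertex 15.0 27.0 0.0
      vertex 15.0 0.0 0.0
      vertex 0.0 0.0 0.0
    endloop
  endfacet
  facet normal 0.0000 0.0000 -1.0000
    outer loop
      vertex 0.0 27.0 0.0
      vertex 15.0 27.0 0.0
      vertex 0.0 0.0 0.0
    endloop
  endfacet
  facet normal 0.0000 -1.0000 0.0000
    outer loop
      vertex 0.0 0.0 0.0
      vertex 15.0 0.0 0.0
      vertex 15.0 0.0 21.0
    endloop
  endfacet
  facet normal 0.0000 -1.0000 0.0000
    outer loop
      vertex 0.0 0.0 0.0
      vertex 15.0 0.0 21.0
      vertex 0.0 0.0 21.0
    endloop
  endfacet
  facet normal 0.0000 0.6139 0.7894
    outer loop
      vertex 0.0 0.0 21.0
      vertex 15.0 0.0 21.0
      vertex 15.0 27.0 0.0
    endloop
  endfacet
  facet normal 0.0000 0.6139 0.7894
    outer loop
      vertex 0.0 0.0 21.0
      vertex 15.0 27.0 0.0
      vertex 0.0 27.0 0.0
    endloop
  endfacet
  facet normal -1.0000 0.0000 0.0000
    outer loop
      vertex 0.0 0.0 21.0
      vertex 0.0 27.0 0.0
      vertex 0.0 0.0 0.0
    endloop
  endfacet
  facet normal 1.0000 0.0000 0.0000
    outer loop
      vertex 15.0 0.0 0.0
      vertex 15.0 27.0 0.0
      vertex 15.0 0.0 21.0
    endloop
  endfacet
endsolid part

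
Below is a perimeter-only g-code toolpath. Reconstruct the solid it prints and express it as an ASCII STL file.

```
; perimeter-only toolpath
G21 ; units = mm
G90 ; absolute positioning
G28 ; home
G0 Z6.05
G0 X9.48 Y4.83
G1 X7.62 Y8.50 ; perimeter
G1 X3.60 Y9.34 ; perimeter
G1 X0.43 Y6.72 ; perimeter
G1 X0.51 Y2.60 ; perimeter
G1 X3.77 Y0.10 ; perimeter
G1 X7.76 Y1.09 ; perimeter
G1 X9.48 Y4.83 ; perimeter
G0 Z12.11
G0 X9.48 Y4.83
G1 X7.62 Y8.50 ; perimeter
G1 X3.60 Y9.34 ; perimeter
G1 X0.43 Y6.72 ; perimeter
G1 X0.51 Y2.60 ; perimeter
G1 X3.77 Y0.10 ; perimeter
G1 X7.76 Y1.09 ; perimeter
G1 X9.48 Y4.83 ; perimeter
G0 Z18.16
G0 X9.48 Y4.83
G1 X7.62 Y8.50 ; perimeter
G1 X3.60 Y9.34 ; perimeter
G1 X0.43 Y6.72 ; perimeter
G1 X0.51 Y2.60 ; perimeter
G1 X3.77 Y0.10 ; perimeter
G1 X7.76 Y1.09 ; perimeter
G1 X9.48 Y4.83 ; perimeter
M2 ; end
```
solid part
  facet normal 0.0000 0.0000 -1.0000
    outer loop
      vertex 3.60 9.34 0.00
      vertex 7.62 8.50 0.00
      vertex 9.48 4.83 0.00
    endloop
  endfacet
  facet normal 0.0000 0.0000 -1.0000
    outer loop
      vertex 0.43 6.72 0.00
      vertex 3.60 9.34 0.00
      vertex 9.48 4.83 0.00
    endloop
  endfacet
  facet normal 0.0000 0.0000 -1.0000
    outer loop
      vertex 0.51 2.60 0.00
      vertex 0.43 6.72 0.00
      vertex 9.48 4.83 0.00
    endloop
  endfacet
  facet normal 0.0000 0.0000 -1.0000
    outer loop
      vertex 3.77 0.10 0.00
      vertex 0.51 2.60 0.00
      vertex 9.48 4.83 0.00
    endloop
  endfacet
  facet normal 0.0000 0.0000 -1.0000
    outer loop
      vertex 7.76 1.09 0.00
      vertex 3.77 0.10 0.00
      vertex 9.48 4.83 0.00
    endloop
  endfacet
  facet normal 0.0000 0.0000 1.0000
    outer loop
      vertex 9.48 4.83 18.16
      vertex 7.62 8.50 18.16
      vertex 3.60 9.34 18.16
    endloop
  endfacet
  facet normal 0.0000 0.0000 1.0000
    outer loop
      vertex 9.48 4.83 18.16
      vertex 3.60 9.34 18.16
      vertex 0.43 6.72 18.16
    endloop
  endfacet
  facet normal 0.0000 0.0000 1.0000
    outer loop
      vertex 9.48 4.83 18.16
      vertex 0.43 6.72 18.16
      vertex 0.51 2.60 18.16
    endloop
  endfacet
  facet normal 0.0000 0.0000 1.0000
    outer loop
      vertex 9.48 4.83 18.16
      vertex 0.51 2.60 18.16
      vertex 3.77 0.10 18.16
    endloop
  endfacet
  facet normal 0.0000 0.0000 1.0000
    outer loop
      vertex 9.48 4.83 18.16
      vertex 3.77 0.10 18.16
      vertex 7.76 1.09 18.16
    endloop
  endfacet
  facet normal 0.8920 0.4521 0.0000
    outer loop
      vertex 9.48 4.83 0.00
      vertex 7.62 8.50 0.00
      vertex 7.62 8.50 18.16
    endloop
  endfacet
  facet normal 0.8920 0.4521 0.0000
    outer loop
      vertex 9.48 4.83 0.00
      vertex 7.62 8.50 18.16
      vertex 9.48 4.83 18.16
    endloop
  endfacet
  facet normal 0.2045 0.9789 0.0000
    outer loop
      vertex 7.62 8.50 0.00
      vertex 3.60 9.34 0.00
      vertex 3.60 9.34 18.16
    endloop
  endfacet
  facet normal 0.2045 0.9789 0.0000
    outer loop
      vertex 7.62 8.50 0.00
      vertex 3.60 9.34 18.16
      vertex 7.62 8.50 18.16
    endloop
  endfacet
  facet normal -0.6371 0.7708 0.0000
    outer loop
      vertex 3.60 9.34 0.00
      vertex 0.43 6.72 0.00
      vertex 0.43 6.72 18.16
    endloop
  endfacet
  facet normal -0.6371 0.7708 0.0000
    outer loop
      vertex 3.60 9.34 0.00
      vertex 0.43 6.72 18.16
      vertex 3.60 9.34 18.16
    endloop
  endfacet
  facet normal -0.9998 -0.0194 0.0000
    outer loop
      vertex 0.43 6.72 0.00
      vertex 0.51 2.60 0.00
      vertex 0.51 2.60 18.16
    endloop
  endfacet
  facet normal -0.9998 -0.0194 0.0000
    outer loop
      vertex 0.43 6.72 0.00
      vertex 0.51 2.60 18.16
      vertex 0.43 6.72 18.16
    endloop
  endfacet
  facet normal -0.6085 -0.7935 0.0000
    outer loop
      vertex 0.51 2.60 0.00
      vertex 3.77 0.10 0.00
      vertex 3.77 0.10 18.16
    endloop
  endfacet
  facet normal -0.6085 -0.7935 0.0000
    outer loop
      vertex 0.51 2.60 0.00
      vertex 3.77 0.10 18.16
      vertex 0.51 2.60 18.16
    endloop
  endfacet
  facet normal 0.2408 -0.9706 0.0000
    outer loop
      vertex 3.77 0.10 0.00
      vertex 7.76 1.09 0.00
      vertex 7.76 1.09 18.16
    endloop
  endfacet
  facet normal 0.2408 -0.9706 0.0000
    outer loop
      vertex 3.77 0.10 0.00
      vertex 7.76 1.09 18.16
      vertex 3.77 0.10 18.16
    endloop
  endfacet
  facet normal 0.9085 -0.4178 0.0000
    outer loop
      vertex 7.76 1.09 0.00
      vertex 9.48 4.83 0.00
      vertex 9.48 4.83 18.16
    endloop
  endfacet
  facet normal 0.9085 -0.4178 0.0000
    outer loop
      vertex 7.76 1.09 0.00
      vertex 9.48 4.83 18.16
      vertex 7.76 1.09 18.16
    endloop
  endfacet
endsolid part

The G0 Z moves step by Δz≈6.05 mm. Every layer's G1 loop is the same polygon, so the solid is a straight extrusion of it from z=0 to z≈18.2. Closing with flat bottom and top caps and triangulating gives 24 facets — a regular 7-sided prism (a cylinder approximated with 7 flat sides), circumscribed radius ≈ 4.74 mm, height ≈ 18.2 mm.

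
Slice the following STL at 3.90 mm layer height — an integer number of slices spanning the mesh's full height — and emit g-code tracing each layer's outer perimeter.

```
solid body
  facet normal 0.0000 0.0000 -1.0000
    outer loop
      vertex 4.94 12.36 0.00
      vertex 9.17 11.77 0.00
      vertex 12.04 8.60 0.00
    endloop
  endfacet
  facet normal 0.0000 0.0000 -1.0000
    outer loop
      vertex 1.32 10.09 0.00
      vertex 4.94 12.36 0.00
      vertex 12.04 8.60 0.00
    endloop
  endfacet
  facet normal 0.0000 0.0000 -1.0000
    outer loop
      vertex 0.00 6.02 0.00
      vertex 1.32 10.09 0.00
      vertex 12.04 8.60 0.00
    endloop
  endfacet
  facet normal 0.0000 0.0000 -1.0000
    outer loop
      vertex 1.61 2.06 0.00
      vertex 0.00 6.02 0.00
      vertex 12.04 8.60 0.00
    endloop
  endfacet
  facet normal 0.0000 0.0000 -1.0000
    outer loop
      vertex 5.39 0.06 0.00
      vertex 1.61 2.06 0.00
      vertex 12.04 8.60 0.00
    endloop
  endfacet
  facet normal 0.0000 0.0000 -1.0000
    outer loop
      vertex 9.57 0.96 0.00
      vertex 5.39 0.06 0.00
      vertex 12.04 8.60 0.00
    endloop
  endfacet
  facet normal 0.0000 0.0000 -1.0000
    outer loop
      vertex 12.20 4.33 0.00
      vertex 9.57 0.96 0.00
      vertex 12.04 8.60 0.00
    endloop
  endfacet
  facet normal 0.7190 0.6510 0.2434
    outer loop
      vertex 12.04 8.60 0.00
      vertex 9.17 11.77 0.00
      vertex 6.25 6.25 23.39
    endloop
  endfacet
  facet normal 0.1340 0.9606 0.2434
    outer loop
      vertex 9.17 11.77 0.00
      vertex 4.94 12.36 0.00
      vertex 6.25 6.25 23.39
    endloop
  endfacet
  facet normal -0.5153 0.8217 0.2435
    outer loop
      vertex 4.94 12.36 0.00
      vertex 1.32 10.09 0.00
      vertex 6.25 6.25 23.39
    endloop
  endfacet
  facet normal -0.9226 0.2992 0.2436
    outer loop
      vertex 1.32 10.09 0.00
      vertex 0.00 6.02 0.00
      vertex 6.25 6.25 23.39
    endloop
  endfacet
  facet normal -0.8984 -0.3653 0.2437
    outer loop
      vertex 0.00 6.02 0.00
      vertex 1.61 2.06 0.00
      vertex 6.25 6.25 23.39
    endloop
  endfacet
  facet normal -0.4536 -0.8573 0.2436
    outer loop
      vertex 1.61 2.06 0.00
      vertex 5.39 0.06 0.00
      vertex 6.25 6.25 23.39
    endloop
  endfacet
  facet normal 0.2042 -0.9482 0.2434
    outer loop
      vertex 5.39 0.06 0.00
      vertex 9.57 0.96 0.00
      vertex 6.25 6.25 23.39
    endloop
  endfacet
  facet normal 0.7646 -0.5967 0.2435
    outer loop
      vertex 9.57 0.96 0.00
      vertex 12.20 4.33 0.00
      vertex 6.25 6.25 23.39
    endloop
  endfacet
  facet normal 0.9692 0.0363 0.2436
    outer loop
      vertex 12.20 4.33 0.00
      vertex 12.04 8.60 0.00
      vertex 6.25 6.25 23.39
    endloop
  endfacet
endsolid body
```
; perimeter-only toolpath
G21 ; units = mm
G90 ; absolute positioning
G28 ; home
; layer 1
G0 Z3.90
G0 X11.07 Y8.21
G1 X8.68 Y10.85
G1 X5.16 Y11.34
G1 X2.14 Y9.45
G1 X1.04 Y6.06
G1 X2.38 Y2.76
G1 X5.53 Y1.09
G1 X9.02 Y1.84
G1 X11.21 Y4.65
G1 X11.07 Y8.21
; layer 2
G0 Z7.80
G0 X10.11 Y7.82
G1 X8.20 Y9.93
G1 X5.38 Y10.32
G1 X2.96 Y8.81
G1 X2.08 Y6.10
G1 X3.16 Y3.46
G1 X5.68 Y2.12
G1 X8.46 Y2.72
G1 X10.22 Y4.97
G1 X10.11 Y7.82
; layer 3
G0 Z11.70
G0 X9.14 Y7.42
G1 X7.71 Y9.01
G1 X5.60 Y9.30
G1 X3.79 Y8.17
G1 X3.12 Y6.13
G1 X3.93 Y4.16
G1 X5.82 Y3.15
G1 X7.91 Y3.60
G1 X9.22 Y5.29
G1 X9.14 Y7.42
; layer 4
G0 Z15.59
G0 X8.18 Y7.03
G1 X7.22 Y8.09
G1 X5.81 Y8.29
G1 X4.61 Y7.53
G1 X4.17 Y6.17
G1 X4.70 Y4.85
G1 X5.96 Y4.19
G1 X7.36 Y4.49
G1 X8.23 Y5.61
G1 X8.18 Y7.03
; layer 5
G0 Z19.49
G0 X7.21 Y6.64
G1 X6.74 Y7.17
G1 X6.03 Y7.27
G1 X5.43 Y6.89
G1 X5.21 Y6.21
G1 X5.48 Y5.55
G1 X6.11 Y5.22
G1 X6.80 Y5.37
G1 X7.24 Y5.93
G1 X7.21 Y6.64
M2 ; end

The solid is a regular 9-sided pyramid, base circumscribed radius ≈ 6.25 mm, apex at z ≈ 23.4 mm. Slicing at Δz = 3.90 mm — 6 equal slices spanning the solid's height, so layer i sits at z = i·h/6 — gives 5 non-empty perimeters. Each is a 9-segment closed polygon; G0 lifts to the layer z and rapids to the start vertex, then G1 traces the edges. The cross-section shrinks linearly with z (the slice at the apex is degenerate and omitted).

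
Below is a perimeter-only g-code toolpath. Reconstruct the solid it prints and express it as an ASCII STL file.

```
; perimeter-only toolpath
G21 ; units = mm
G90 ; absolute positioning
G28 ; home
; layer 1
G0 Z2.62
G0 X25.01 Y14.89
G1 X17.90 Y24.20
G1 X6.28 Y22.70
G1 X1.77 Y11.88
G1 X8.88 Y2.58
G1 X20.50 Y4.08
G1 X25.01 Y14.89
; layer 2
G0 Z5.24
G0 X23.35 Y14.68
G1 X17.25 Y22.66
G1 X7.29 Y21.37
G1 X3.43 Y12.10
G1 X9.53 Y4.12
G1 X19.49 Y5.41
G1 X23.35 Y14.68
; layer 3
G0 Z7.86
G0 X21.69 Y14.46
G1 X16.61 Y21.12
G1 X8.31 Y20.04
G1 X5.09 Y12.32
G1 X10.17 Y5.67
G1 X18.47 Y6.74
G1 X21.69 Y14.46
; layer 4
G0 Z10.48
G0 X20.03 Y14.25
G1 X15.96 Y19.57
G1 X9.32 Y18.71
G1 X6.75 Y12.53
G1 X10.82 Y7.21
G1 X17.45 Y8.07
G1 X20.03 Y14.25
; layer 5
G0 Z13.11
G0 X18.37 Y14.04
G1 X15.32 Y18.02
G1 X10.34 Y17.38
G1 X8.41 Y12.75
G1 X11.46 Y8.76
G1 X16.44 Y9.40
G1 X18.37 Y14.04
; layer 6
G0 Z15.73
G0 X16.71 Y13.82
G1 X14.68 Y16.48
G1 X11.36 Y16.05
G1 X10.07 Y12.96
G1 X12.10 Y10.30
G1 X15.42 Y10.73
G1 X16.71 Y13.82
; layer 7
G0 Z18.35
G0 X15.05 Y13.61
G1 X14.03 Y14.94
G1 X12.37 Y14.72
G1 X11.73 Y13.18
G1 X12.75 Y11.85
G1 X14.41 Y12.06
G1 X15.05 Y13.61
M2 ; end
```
solid part
  facet normal 0.0000 0.0000 -1.0000
    outer loop
      vertex 5.26 24.03 0.00
      vertex 18.54 25.75 0.00
      vertex 26.67 15.11 0.00
    endloop
  endfacet
  facet normal 0.0000 0.0000 -1.0000
    outer loop
      vertex 0.11 11.67 0.00
      vertex 5.26 24.03 0.00
      vertex 26.67 15.11 0.00
    endloop
  endfacet
  facet normal 0.0000 0.0000 -1.0000
    outer loop
      vertex 8.24 1.03 0.00
      vertex 0.11 11.67 0.00
      vertex 26.67 15.11 0.00
    endloop
  endfacet
  facet normal 0.0000 0.0000 -1.0000
    outer loop
      vertex 21.52 2.75 0.00
      vertex 8.24 1.03 0.00
      vertex 26.67 15.11 0.00
    endloop
  endfacet
  facet normal 0.6953 0.5313 0.4839
    outer loop
      vertex 26.67 15.11 0.00
      vertex 18.54 25.75 0.00
      vertex 13.39 13.39 20.97
    endloop
  endfacet
  facet normal -0.1124 0.8679 0.4839
    outer loop
      vertex 18.54 25.75 0.00
      vertex 5.26 24.03 0.00
      vertex 13.39 13.39 20.97
    endloop
  endfacet
  facet normal -0.8078 0.3366 0.4839
    outer loop
      vertex 5.26 24.03 0.00
      vertex 0.11 11.67 0.00
      vertex 13.39 13.39 20.97
    endloop
  endfacet
  facet normal -0.6953 -0.5313 0.4839
    outer loop
      vertex 0.11 11.67 0.00
      vertex 8.24 1.03 0.00
      vertex 13.39 13.39 20.97
    endloop
  endfacet
  facet normal 0.1124 -0.8679 0.4839
    outer loop
      vertex 8.24 1.03 0.00
      vertex 21.52 2.75 0.00
      vertex 13.39 13.39 20.97
    endloop
  endfacet
  facet normal 0.8078 -0.3366 0.4839
    outer loop
      vertex 21.52 2.75 0.00
      vertex 26.67 15.11 0.00
      vertex 13.39 13.39 20.97
    endloop
  endfacet
endsolid part

The G0 Z moves step by Δz≈2.62 mm. The G1 loops shrink linearly with z, so the solid tapers from its base footprint up to z≈21. Closing with a flat bottom cap and the tapered top and triangulating gives 10 facets — a regular 6-sided pyramid, base circumscribed radius ≈ 13.4 mm, apex at z ≈ 21 mm.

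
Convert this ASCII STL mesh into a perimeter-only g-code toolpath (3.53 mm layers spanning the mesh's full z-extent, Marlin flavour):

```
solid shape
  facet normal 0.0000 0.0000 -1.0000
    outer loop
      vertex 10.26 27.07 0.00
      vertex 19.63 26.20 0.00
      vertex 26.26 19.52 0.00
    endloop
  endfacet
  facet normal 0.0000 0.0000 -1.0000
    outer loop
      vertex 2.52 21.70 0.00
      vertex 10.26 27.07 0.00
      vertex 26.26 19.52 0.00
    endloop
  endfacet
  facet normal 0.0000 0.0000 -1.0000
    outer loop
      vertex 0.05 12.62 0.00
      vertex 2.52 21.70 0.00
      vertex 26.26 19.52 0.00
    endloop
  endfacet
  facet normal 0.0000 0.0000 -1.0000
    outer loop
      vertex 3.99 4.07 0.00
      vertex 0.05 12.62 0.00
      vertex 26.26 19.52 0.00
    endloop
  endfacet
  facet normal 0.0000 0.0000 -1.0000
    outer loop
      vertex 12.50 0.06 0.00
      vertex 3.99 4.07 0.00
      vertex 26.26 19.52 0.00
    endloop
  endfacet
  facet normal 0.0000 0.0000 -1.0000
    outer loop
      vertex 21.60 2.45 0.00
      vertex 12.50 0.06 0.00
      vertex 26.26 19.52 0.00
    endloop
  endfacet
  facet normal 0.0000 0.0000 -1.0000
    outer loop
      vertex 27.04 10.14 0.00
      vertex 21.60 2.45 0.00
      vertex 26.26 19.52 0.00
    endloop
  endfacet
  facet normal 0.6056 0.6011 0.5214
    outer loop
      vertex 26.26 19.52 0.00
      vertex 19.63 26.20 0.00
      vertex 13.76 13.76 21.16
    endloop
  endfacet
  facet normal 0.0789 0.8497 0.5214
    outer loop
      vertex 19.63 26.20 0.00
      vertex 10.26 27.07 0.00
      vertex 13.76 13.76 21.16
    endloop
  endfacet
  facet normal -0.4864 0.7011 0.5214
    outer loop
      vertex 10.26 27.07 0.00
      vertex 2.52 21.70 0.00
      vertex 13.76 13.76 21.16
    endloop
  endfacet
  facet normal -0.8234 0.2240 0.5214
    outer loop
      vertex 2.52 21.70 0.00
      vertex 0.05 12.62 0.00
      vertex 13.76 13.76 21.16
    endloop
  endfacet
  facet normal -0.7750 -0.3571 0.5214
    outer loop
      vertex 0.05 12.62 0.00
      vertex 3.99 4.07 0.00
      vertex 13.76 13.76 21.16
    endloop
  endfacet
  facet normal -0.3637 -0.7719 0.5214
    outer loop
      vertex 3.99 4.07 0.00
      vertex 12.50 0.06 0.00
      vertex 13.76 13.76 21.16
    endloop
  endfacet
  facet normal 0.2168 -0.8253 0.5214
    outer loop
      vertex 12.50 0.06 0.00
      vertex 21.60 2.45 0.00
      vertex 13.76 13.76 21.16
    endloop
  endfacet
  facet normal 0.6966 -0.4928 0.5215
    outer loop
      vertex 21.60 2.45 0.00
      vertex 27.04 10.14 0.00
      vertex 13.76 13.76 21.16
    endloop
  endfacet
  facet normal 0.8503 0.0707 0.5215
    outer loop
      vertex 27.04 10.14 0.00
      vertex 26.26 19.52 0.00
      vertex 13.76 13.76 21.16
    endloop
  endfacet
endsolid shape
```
; perimeter-only toolpath
G21 ; units = mm
G90 ; absolute positioning
G28 ; home
; layer 1
G0 Z3.53
G0 X24.18 Y18.56
G1 X18.65 Y24.13
G1 X10.84 Y24.85
G1 X4.39 Y20.38
G1 X2.34 Y12.81
G1 X5.62 Y5.69
G1 X12.71 Y2.34
G1 X20.29 Y4.34
G1 X24.83 Y10.74
G1 X24.18 Y18.56
; layer 2
G0 Z7.05
G0 X22.09 Y17.60
G1 X17.67 Y22.05
G1 X11.43 Y22.63
G1 X6.27 Y19.05
G1 X4.62 Y13.00
G1 X7.25 Y7.30
G1 X12.92 Y4.63
G1 X18.99 Y6.22
G1 X22.61 Y11.35
G1 X22.09 Y17.60
; layer 3
G0 Z10.58
G0 X20.01 Y16.64
G1 X16.70 Y19.98
G1 X12.01 Y20.41
G1 X8.14 Y17.73
G1 X6.91 Y13.19
G1 X8.88 Y8.91
G1 X13.13 Y6.91
G1 X17.68 Y8.11
G1 X20.40 Y11.95
G1 X20.01 Y16.64
; layer 4
G0 Z14.11
G0 X17.93 Y15.68
G1 X15.72 Y17.91
G1 X12.59 Y18.20
G1 X10.01 Y16.41
G1 X9.19 Y13.38
G1 X10.50 Y10.53
G1 X13.34 Y9.19
G1 X16.37 Y9.99
G1 X18.19 Y12.55
G1 X17.93 Y15.68
; layer 5
G0 Z17.63
G0 X15.84 Y14.72
G1 X14.74 Y15.83
G1 X13.18 Y15.98
G1 X11.89 Y15.08
G1 X11.47 Y13.57
G1 X12.13 Y12.14
G1 X13.55 Y11.48
G1 X15.07 Y11.87
G1 X15.97 Y13.16
G1 X15.84 Y14.72
M2 ; end

The solid is a regular 9-sided pyramid, base circumscribed radius ≈ 13.8 mm, apex at z ≈ 21.2 mm. Slicing at Δz = 3.53 mm — 6 equal slices spanning the solid's height, so layer i sits at z = i·h/6 — gives 5 non-empty perimeters. Each is a 9-segment closed polygon; G0 lifts to the layer z and rapids to the start vertex, then G1 traces the edges. The cross-section shrinks linearly with z (the slice at the apex is degenerate and omitted).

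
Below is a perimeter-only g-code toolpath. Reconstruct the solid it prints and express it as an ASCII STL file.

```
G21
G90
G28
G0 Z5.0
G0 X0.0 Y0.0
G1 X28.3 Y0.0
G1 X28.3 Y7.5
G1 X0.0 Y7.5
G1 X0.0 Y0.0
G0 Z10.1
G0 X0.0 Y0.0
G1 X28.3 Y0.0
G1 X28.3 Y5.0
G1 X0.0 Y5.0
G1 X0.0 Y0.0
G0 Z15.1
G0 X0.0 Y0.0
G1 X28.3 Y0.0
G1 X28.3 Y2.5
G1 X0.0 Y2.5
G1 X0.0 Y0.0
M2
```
solid part
  facet normal 0.0000 0.0000 -1.0000
    outer loop
      vertex 28.3 10.0 0.0
      vertex 28.3 0.0 0.0
      vertex 0.0 0.0 0.0
    endloop
  endfacet
  facet normal 0.0000 0.0000 -1.0000
    outer loop
      vertex 0.0 10.0 0.0
      vertex 28.3 10.0 0.0
      vertex 0.0 0.0 0.0
    endloop
  endfacet
  facet normal 0.0000 -1.0000 0.0000
    outer loop
      vertex 0.0 0.0 0.0
      vertex 28.3 0.0 0.0
      vertex 28.3 0.0 20.2
    endloop
  endfacet
  facet normal 0.0000 -1.0000 0.0000
    outer loop
      vertex 0.0 0.0 0.0
      vertex 28.3 0.0 20.2
      vertex 0.0 0.0 20.2
    endloop
  endfacet
  facet normal 0.0000 0.8962 0.4437
    outer loop
      vertex 0.0 0.0 20.2
      vertex 28.3 0.0 20.2
      vertex 28.3 10.0 0.0
    endloop
  endfacet
  facet normal 0.0000 0.8962 0.4437
    outer loop
      vertex 0.0 0.0 20.2
      vertex 28.3 10.0 0.0
      vertex 0.0 10.0 0.0
    endloop
  endfacet
  facet normal -1.0000 0.0000 0.0000
    outer loop
      vertex 0.0 0.0 20.2
      vertex 0.0 10.0 0.0
      vertex 0.0 0.0 0.0
    endloop
  endfacet
  facet normal 1.0000 0.0000 0.0000
    outer loop
      vertex 28.3 0.0 0.0
      vertex 28.3 10.0 0.0
      vertex 28.3 0.0 20.2
    endloop
  endfacet
endsolid part

The G0 Z moves step by Δz≈5.0 mm. The G1 loops shrink linearly with z, so the solid tapers from its base footprint up to z≈20.2. Closing with a flat bottom cap and the tapered top and triangulating gives 8 facets — a wedge (ramp): 28.3 × 10 mm base, rising to 20.2 mm along the y=0 edge and sloping linearly to z=0 at y=10.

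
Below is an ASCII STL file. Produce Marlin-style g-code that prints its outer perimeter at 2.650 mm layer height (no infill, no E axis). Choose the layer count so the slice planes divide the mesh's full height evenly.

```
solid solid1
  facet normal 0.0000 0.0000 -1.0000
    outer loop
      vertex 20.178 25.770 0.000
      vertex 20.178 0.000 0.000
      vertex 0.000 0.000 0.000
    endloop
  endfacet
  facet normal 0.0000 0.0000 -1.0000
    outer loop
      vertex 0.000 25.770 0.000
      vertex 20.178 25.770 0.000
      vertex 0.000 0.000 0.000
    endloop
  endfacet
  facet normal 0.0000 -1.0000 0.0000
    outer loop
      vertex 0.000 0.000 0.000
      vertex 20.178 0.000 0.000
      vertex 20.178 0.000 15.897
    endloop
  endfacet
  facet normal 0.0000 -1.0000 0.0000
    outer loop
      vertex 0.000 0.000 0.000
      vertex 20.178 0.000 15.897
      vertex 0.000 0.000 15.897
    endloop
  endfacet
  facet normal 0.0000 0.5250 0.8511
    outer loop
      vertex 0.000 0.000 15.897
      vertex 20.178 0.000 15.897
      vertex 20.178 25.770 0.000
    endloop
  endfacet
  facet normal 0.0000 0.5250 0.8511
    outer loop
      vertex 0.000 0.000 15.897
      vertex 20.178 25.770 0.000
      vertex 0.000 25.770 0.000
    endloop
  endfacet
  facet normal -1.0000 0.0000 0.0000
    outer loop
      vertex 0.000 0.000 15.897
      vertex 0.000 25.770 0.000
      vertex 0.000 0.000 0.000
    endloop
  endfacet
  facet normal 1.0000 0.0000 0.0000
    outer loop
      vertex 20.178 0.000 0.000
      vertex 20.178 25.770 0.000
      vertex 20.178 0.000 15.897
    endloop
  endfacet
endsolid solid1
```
; perimeter-only toolpath
G21 ; units = mm
G90 ; absolute positioning
G28 ; home
; layer 1
G0 Z2.650
G0 X0.000 Y0.000
G1 X20.178 Y0.000
G1 X20.178 Y21.475
G1 X0.000 Y21.475
G1 X0.000 Y0.000
; layer 2
G0 Z5.299
G0 X0.000 Y0.000
G1 X20.178 Y0.000
G1 X20.178 Y17.180
G1 X0.000 Y17.180
G1 X0.000 Y0.000
; layer 3
G0 Z7.949
G0 X0.000 Y0.000
G1 X20.178 Y0.000
G1 X20.178 Y12.885
G1 X0.000 Y12.885
G1 X0.000 Y0.000
; layer 4
G0 Z10.598
G0 X0.000 Y0.000
G1 X20.178 Y0.000
G1 X20.178 Y8.590
G1 X0.000 Y8.590
G1 X0.000 Y0.000
; layer 5
G0 Z13.248
G0 X0.000 Y0.000
G1 X20.178 Y0.000
G1 X20.178 Y4.295
G1 X0.000 Y4.295
G1 X0.000 Y0.000
M2 ; end

The solid is a wedge (ramp): 20.2 × 25.8 mm base, rising to 15.9 mm along the y=0 edge and sloping linearly to z=0 at y=25.8. Slicing at Δz = 2.650 mm — 6 equal slices spanning the solid's height, so layer i sits at z = i·h/6 — gives 5 non-empty perimeters. Each is a 4-segment closed polygon; G0 lifts to the layer z and rapids to the start vertex, then G1 traces the edges. The cross-section shrinks linearly with z (the slice at the apex is degenerate and omitted).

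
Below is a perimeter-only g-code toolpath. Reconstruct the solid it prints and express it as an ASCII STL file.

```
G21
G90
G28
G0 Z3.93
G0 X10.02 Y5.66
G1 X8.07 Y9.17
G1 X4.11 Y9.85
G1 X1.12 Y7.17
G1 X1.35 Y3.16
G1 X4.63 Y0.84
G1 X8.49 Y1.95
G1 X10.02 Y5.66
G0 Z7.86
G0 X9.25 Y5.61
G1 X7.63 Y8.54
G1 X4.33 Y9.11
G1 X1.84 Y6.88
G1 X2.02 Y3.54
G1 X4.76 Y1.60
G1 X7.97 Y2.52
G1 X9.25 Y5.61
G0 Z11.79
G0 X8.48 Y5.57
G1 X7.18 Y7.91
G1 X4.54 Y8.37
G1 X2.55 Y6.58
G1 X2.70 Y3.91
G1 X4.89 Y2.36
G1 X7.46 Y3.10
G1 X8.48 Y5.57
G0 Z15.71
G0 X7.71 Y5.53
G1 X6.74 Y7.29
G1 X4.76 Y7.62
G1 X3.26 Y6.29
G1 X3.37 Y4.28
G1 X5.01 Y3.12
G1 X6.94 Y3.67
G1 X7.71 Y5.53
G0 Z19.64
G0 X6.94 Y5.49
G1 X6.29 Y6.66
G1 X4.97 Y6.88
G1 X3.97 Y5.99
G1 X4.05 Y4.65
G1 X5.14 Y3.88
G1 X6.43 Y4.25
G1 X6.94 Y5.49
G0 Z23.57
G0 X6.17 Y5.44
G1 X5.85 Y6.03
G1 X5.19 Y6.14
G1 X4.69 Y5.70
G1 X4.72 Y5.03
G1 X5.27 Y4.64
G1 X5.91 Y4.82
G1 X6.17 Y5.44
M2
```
solid part
  facet normal 0.0000 0.0000 -1.0000
    outer loop
      vertex 3.90 10.59 0.00
      vertex 8.52 9.80 0.00
      vertex 10.79 5.70 0.00
    endloop
  endfacet
  facet normal 0.0000 0.0000 -1.0000
    outer loop
      vertex 0.41 7.47 0.00
      vertex 3.90 10.59 0.00
      vertex 10.79 5.70 0.00
    endloop
  endfacet
  facet normal 0.0000 0.0000 -1.0000
    outer loop
      vertex 0.67 2.79 0.00
      vertex 0.41 7.47 0.00
      vertex 10.79 5.70 0.00
    endloop
  endfacet
  facet normal 0.0000 0.0000 -1.0000
    outer loop
      vertex 4.50 0.08 0.00
      vertex 0.67 2.79 0.00
      vertex 10.79 5.70 0.00
    endloop
  endfacet
  facet normal 0.0000 0.0000 -1.0000
    outer loop
      vertex 9.00 1.37 0.00
      vertex 4.50 0.08 0.00
      vertex 10.79 5.70 0.00
    endloop
  endfacet
  facet normal 0.8615 0.4770 0.1741
    outer loop
      vertex 10.79 5.70 0.00
      vertex 8.52 9.80 0.00
      vertex 5.40 5.40 27.50
    endloop
  endfacet
  facet normal 0.1660 0.9706 0.1741
    outer loop
      vertex 8.52 9.80 0.00
      vertex 3.90 10.59 0.00
      vertex 5.40 5.40 27.50
    endloop
  endfacet
  facet normal -0.6563 0.7341 0.1743
    outer loop
      vertex 3.90 10.59 0.00
      vertex 0.41 7.47 0.00
      vertex 5.40 5.40 27.50
    endloop
  endfacet
  facet normal -0.9832 -0.0546 0.1743
    outer loop
      vertex 0.41 7.47 0.00
      vertex 0.67 2.79 0.00
      vertex 5.40 5.40 27.50
    endloop
  endfacet
  facet normal -0.5688 -0.8038 0.1741
    outer loop
      vertex 0.67 2.79 0.00
      vertex 4.50 0.08 0.00
      vertex 5.40 5.40 27.50
    endloop
  endfacet
  facet normal 0.2714 -0.9466 0.1742
    outer loop
      vertex 4.50 0.08 0.00
      vertex 9.00 1.37 0.00
      vertex 5.40 5.40 27.50
    endloop
  endfacet
  facet normal 0.9100 -0.3762 0.1743
    outer loop
      vertex 9.00 1.37 0.00
      vertex 10.79 5.70 0.00
      vertex 5.40 5.40 27.50
    endloop
  endfacet
endsolid part

The G0 Z moves step by Δz≈3.93 mm. The G1 loops shrink linearly with z, so the solid tapers from its base footprint up to z≈27.5. Closing with a flat bottom cap and the tapered top and triangulating gives 12 facets — a regular 7-sided pyramid, base circumscribed radius ≈ 5.4 mm, apex at z ≈ 27.5 mm.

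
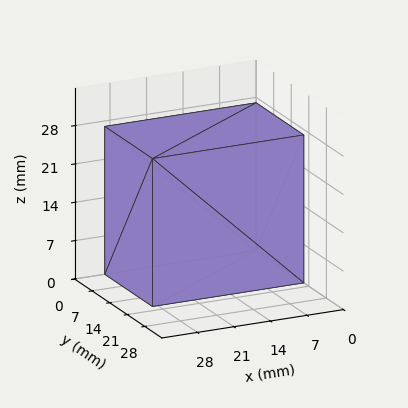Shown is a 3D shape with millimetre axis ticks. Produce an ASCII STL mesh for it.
Reading the render: the shape is a rectangular box, roughly 29 × 19 mm footprint and 27 mm tall (dimensions read to the nearest mm from the axis ticks). For the STL, each face is triangulated and given an outward normal.

solid part
  facet normal 0.0000 0.0000 -1.0000
    outer loop
      vertex 29.00 19.00 0.00
      vertex 29.00 0.00 0.00
      vertex 0.00 0.00 0.00
    endloop
  endfacet
  facet normal 0.0000 0.0000 -1.0000
    outer loop
      vertex 0.00 19.00 0.00
      vertex 29.00 19.00 0.00
      vertex 0.00 0.00 0.00
    endloop
  endfacet
  facet normal 0.0000 0.0000 1.0000
    outer loop
      vertex 0.00 0.00 27.00
      vertex 29.00 0.00 27.00
      vertex 29.00 19.00 27.00
    endloop
  endfacet
  facet normal 0.0000 0.0000 1.0000
    outer loop
      vertex 0.00 0.00 27.00
      vertex 29.00 19.00 27.00
      vertex 0.00 19.00 27.00
    endloop
  endfacet
  facet normal 0.0000 -1.0000 0.0000
    outer loop
      vertex 0.00 0.00 0.00
      vertex 29.00 0.00 0.00
      vertex 29.00 0.00 27.00
    endloop
  endfacet
  facet normal 0.0000 -1.0000 0.0000
    outer loop
      vertex 0.00 0.00 0.00
      vertex 29.00 0.00 27.00
      vertex 0.00 0.00 27.00
    endloop
  endfacet
  facet normal 0.0000 1.0000 0.0000
    outer loop
      vertex 29.00 19.00 27.00
      vertex 29.00 19.00 0.00
      vertex 0.00 19.00 0.00
    endloop
  endfacet
  facet normal 0.0000 1.0000 0.0000
    outer loop
      vertex 0.00 19.00 27.00
      vertex 29.00 19.00 27.00
      vertex 0.00 19.00 0.00
    endloop
  endfacet
  facet normal -1.0000 0.0000 0.0000
    outer loop
      vertex 0.00 19.00 27.00
      vertex 0.00 19.00 0.00
      vertex 0.00 0.00 0.00
    endloop
  endfacet
  facet normal -1.0000 0.0000 0.0000
    outer loop
      vertex 0.00 0.00 27.00
      vertex 0.00 19.00 27.00
      vertex 0.00 0.00 0.00
    endloop
  endfacet
  facet normal 1.0000 0.0000 0.0000
    outer loop
      vertex 29.00 0.00 0.00
      vertex 29.00 19.00 0.00
      vertex 29.00 19.00 27.00
    endloop
  endfacet
  facet normal 1.0000 0.0000 0.0000
    outer loop
      vertex 29.00 0.00 0.00
      vertex 29.00 19.00 27.00
      vertex 29.00 0.00 27.00
    endloop
  endfacet
endsolid part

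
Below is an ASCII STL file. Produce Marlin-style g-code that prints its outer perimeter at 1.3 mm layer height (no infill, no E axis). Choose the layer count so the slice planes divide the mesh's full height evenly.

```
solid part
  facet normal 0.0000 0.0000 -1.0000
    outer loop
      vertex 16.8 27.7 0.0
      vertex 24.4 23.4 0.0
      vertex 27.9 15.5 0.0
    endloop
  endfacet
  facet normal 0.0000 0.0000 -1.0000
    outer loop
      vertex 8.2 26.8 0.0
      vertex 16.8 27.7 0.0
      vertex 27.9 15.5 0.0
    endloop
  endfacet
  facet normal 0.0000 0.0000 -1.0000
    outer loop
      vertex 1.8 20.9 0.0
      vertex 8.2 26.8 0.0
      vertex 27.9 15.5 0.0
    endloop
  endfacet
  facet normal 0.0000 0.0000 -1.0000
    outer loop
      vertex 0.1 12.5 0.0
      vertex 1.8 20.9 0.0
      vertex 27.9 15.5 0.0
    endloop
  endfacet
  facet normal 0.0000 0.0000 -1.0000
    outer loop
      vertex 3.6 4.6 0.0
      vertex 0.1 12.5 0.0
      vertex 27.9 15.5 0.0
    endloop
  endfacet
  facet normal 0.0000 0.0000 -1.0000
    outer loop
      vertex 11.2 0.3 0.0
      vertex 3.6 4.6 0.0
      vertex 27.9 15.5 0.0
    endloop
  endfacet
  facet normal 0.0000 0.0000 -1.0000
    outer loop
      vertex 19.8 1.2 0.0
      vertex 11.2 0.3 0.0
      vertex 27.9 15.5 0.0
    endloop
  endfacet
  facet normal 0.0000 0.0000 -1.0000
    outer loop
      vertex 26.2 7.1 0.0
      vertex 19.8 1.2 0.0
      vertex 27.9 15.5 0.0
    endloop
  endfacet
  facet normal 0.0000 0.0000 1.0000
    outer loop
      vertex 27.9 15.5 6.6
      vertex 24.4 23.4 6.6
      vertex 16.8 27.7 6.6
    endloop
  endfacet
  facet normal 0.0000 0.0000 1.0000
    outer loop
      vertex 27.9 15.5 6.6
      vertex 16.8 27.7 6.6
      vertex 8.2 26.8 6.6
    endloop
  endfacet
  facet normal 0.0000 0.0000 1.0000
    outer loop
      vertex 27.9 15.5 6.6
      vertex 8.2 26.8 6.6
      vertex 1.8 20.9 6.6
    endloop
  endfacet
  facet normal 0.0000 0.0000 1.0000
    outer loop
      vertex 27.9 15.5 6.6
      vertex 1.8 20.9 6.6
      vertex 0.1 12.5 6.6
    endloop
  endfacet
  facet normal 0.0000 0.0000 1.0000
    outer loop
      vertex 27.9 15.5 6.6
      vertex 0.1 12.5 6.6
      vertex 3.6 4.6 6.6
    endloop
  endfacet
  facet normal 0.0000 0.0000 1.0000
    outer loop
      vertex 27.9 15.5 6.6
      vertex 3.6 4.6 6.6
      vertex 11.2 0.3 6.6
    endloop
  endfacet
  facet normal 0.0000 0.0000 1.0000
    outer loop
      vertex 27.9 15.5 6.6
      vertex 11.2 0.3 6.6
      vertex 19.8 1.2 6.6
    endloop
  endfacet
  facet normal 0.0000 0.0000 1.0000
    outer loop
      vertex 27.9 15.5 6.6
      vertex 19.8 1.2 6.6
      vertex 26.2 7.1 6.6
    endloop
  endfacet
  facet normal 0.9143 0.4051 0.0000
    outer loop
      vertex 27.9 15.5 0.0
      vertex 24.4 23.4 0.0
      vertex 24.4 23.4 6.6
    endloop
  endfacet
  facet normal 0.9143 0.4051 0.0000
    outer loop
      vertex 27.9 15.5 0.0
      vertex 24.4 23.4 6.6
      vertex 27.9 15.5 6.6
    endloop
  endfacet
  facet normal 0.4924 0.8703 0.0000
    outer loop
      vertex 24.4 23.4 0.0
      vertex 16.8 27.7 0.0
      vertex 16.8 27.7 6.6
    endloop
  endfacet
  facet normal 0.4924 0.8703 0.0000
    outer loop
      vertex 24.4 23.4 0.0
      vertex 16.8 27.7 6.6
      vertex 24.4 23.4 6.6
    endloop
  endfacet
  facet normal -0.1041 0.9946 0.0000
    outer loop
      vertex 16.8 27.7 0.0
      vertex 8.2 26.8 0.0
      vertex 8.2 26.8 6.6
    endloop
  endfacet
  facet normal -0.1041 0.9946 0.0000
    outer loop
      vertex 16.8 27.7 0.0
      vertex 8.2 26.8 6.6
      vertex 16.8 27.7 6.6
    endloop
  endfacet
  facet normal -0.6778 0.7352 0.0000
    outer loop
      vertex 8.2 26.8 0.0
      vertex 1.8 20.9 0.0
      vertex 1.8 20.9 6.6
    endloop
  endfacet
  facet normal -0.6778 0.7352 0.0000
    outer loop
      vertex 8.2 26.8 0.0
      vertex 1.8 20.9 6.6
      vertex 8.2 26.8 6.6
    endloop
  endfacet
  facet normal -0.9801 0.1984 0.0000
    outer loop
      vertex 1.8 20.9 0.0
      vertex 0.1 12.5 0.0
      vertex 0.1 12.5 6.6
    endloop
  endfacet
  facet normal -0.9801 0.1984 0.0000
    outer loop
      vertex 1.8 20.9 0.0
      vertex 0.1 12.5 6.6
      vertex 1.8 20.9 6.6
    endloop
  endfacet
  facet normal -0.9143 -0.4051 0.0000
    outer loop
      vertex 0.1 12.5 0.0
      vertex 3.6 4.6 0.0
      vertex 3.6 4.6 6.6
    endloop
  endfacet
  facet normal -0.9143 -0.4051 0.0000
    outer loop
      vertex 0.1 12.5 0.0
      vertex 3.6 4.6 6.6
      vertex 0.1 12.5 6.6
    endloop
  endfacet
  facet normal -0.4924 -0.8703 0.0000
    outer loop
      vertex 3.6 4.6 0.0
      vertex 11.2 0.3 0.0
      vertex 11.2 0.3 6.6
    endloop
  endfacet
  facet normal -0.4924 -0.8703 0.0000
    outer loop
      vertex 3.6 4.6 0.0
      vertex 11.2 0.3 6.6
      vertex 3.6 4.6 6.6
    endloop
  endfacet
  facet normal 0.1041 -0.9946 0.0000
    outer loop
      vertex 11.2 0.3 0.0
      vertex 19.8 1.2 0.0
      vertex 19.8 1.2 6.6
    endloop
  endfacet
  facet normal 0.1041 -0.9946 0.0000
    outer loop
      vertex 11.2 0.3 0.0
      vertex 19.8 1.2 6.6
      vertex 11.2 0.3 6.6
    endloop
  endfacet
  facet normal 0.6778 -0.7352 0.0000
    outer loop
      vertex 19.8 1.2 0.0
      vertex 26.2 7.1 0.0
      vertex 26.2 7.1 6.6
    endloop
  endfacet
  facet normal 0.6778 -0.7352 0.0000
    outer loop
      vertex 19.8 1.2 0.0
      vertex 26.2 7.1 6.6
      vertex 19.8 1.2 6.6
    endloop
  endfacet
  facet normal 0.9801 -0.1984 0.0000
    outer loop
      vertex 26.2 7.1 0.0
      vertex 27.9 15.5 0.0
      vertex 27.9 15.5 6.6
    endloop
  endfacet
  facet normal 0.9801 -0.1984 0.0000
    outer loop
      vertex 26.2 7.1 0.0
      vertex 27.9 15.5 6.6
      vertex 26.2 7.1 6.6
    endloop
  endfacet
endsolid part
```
; perimeter-only toolpath
G21 ; units = mm
G90 ; absolute positioning
G28 ; home
; layer 1
G0 Z1.3
G0 X27.9 Y15.5
G1 X24.4 Y23.4
G1 X16.8 Y27.7
G1 X8.2 Y26.8
G1 X1.8 Y20.9
G1 X0.1 Y12.5
G1 X3.6 Y4.6
G1 X11.2 Y0.3
G1 X19.8 Y1.2
G1 X26.2 Y7.1
G1 X27.9 Y15.5
; layer 2
G0 Z2.6
G0 X27.9 Y15.5
G1 X24.4 Y23.4
G1 X16.8 Y27.7
G1 X8.2 Y26.8
G1 X1.8 Y20.9
G1 X0.1 Y12.5
G1 X3.6 Y4.6
G1 X11.2 Y0.3
G1 X19.8 Y1.2
G1 X26.2 Y7.1
G1 X27.9 Y15.5
; layer 3
G0 Z4.0
G0 X27.9 Y15.5
G1 X24.4 Y23.4
G1 X16.8 Y27.7
G1 X8.2 Y26.8
G1 X1.8 Y20.9
G1 X0.1 Y12.5
G1 X3.6 Y4.6
G1 X11.2 Y0.3
G1 X19.8 Y1.2
G1 X26.2 Y7.1
G1 X27.9 Y15.5
; layer 4
G0 Z5.3
G0 X27.9 Y15.5
G1 X24.4 Y23.4
G1 X16.8 Y27.7
G1 X8.2 Y26.8
G1 X1.8 Y20.9
G1 X0.1 Y12.5
G1 X3.6 Y4.6
G1 X11.2 Y0.3
G1 X19.8 Y1.2
G1 X26.2 Y7.1
G1 X27.9 Y15.5
; layer 5
G0 Z6.6
G0 X27.9 Y15.5
G1 X24.4 Y23.4
G1 X16.8 Y27.7
G1 X8.2 Y26.8
G1 X1.8 Y20.9
G1 X0.1 Y12.5
G1 X3.6 Y4.6
G1 X11.2 Y0.3
G1 X19.8 Y1.2
G1 X26.2 Y7.1
G1 X27.9 Y15.5
M2 ; end

The solid is a regular 10-sided prism (a cylinder approximated with 10 flat sides), circumscribed radius ≈ 14 mm, height ≈ 6.6 mm. Slicing at Δz = 1.3 mm — 5 equal slices spanning the solid's height, so layer i sits at z = i·h/5 — gives 5 non-empty perimeters. Each is a 10-segment closed polygon; G0 lifts to the layer z and rapids to the start vertex, then G1 traces the edges.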